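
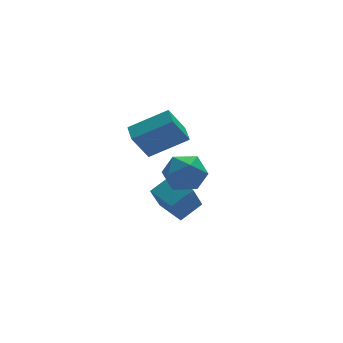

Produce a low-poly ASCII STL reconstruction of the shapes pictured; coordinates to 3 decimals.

solid 
facet normal -0.836 0.252 -0.487
outer loop
vertex 0.286 1.499 -0.786
vertex 0.472 2.503 -0.587
vertex 1.162 1.622 -2.226
endloop
endfacet
facet normal -0.179 -0.965 -0.192
outer loop
vertex 2.968 1.077 -1.173
vertex 0.286 1.499 -0.786
vertex 1.162 1.622 -2.226
endloop
endfacet
facet normal -0.836 0.253 -0.488
outer loop
vertex 1.162 1.622 -2.226
vertex 0.472 2.503 -0.587
vertex 1.349 2.625 -2.027
endloop
endfacet
facet normal 0.519 0.072 -0.852
outer loop
vertex 1.349 2.625 -2.027
vertex 2.968 1.077 -1.173
vertex 1.162 1.622 -2.226
endloop
endfacet
facet normal -0.519 -0.073 0.852
outer loop
vertex 0.286 1.499 -0.786
vertex 2.278 1.958 0.466
vertex 0.472 2.503 -0.587
endloop
endfacet
facet normal -0.179 -0.965 -0.191
outer loop
vertex 2.091 0.955 0.267
vertex 0.286 1.499 -0.786
vertex 2.968 1.077 -1.173
endloop
endfacet
facet normal -0.519 -0.072 0.852
outer loop
vertex 2.091 0.955 0.267
vertex 2.278 1.958 0.466
vertex 0.286 1.499 -0.786
endloop
endfacet
facet normal 0.180 0.965 0.191
outer loop
vertex 0.472 2.503 -0.587
vertex 2.278 1.958 0.466
vertex 1.349 2.625 -2.027
endloop
endfacet
facet normal 0.519 0.073 -0.852
outer loop
vertex 3.154 2.081 -0.974
vertex 2.968 1.077 -1.173
vertex 1.349 2.625 -2.027
endloop
endfacet
facet normal 0.179 0.965 0.191
outer loop
vertex 1.349 2.625 -2.027
vertex 2.278 1.958 0.466
vertex 3.154 2.081 -0.974
endloop
endfacet
facet normal 0.836 -0.252 0.488
outer loop
vertex 3.154 2.081 -0.974
vertex 2.091 0.955 0.267
vertex 2.968 1.077 -1.173
endloop
endfacet
facet normal 0.836 -0.253 0.487
outer loop
vertex 2.278 1.958 0.466
vertex 2.091 0.955 0.267
vertex 3.154 2.081 -0.974
endloop
endfacet
facet normal -0.406 -0.345 0.846
outer loop
vertex 1.258 -3.474 -1.578
vertex 0.788 -2.15 -1.263
vertex 0.148 -3.717 -2.209
endloop
endfacet
facet normal 0.326 -0.919 -0.220
outer loop
vertex 0.812 -3.15 -3.597
vertex 1.258 -3.474 -1.578
vertex 0.148 -3.717 -2.209
endloop
endfacet
facet normal -0.406 -0.345 0.846
outer loop
vertex 0.148 -3.717 -2.209
vertex 0.788 -2.15 -1.263
vertex -0.322 -2.393 -1.894
endloop
endfacet
facet normal -0.854 -0.188 -0.485
outer loop
vertex -0.322 -2.393 -1.894
vertex 0.812 -3.15 -3.597
vertex 0.148 -3.717 -2.209
endloop
endfacet
facet normal 0.854 0.188 0.485
outer loop
vertex 1.258 -3.474 -1.578
vertex 1.452 -1.583 -2.651
vertex 0.788 -2.15 -1.263
endloop
endfacet
facet normal 0.326 -0.919 -0.220
outer loop
vertex 1.922 -2.907 -2.966
vertex 1.258 -3.474 -1.578
vertex 0.812 -3.15 -3.597
endloop
endfacet
facet normal 0.854 0.188 0.485
outer loop
vertex 1.922 -2.907 -2.966
vertex 1.452 -1.583 -2.651
vertex 1.258 -3.474 -1.578
endloop
endfacet
facet normal -0.326 0.919 0.220
outer loop
vertex 0.788 -2.15 -1.263
vertex 1.452 -1.583 -2.651
vertex -0.322 -2.393 -1.894
endloop
endfacet
facet normal -0.854 -0.188 -0.485
outer loop
vertex 0.342 -1.826 -3.282
vertex 0.812 -3.15 -3.597
vertex -0.322 -2.393 -1.894
endloop
endfacet
facet normal -0.326 0.919 0.220
outer loop
vertex -0.322 -2.393 -1.894
vertex 1.452 -1.583 -2.651
vertex 0.342 -1.826 -3.282
endloop
endfacet
facet normal 0.406 0.345 -0.846
outer loop
vertex 0.342 -1.826 -3.282
vertex 1.922 -2.907 -2.966
vertex 0.812 -3.15 -3.597
endloop
endfacet
facet normal 0.406 0.345 -0.846
outer loop
vertex 1.452 -1.583 -2.651
vertex 1.922 -2.907 -2.966
vertex 0.342 -1.826 -3.282
endloop
endfacet
facet normal -0.424 0.826 0.370
outer loop
vertex -0.087 -3.187 -0.296
vertex 0.326 -3.417 0.69
vertex 0.899 -2.807 -0.014
endloop
endfacet
facet normal -0.260 0.912 -0.318
outer loop
vertex -0.087 -3.187 -0.296
vertex 0.899 -2.807 -0.014
vertex 0.734 -3.205 -1.019
endloop
endfacet
facet normal -0.599 0.406 -0.690
outer loop
vertex -0.087 -3.187 -0.296
vertex 0.734 -3.205 -1.019
vertex 0.058 -4.061 -0.936
endloop
endfacet
facet normal -0.973 0.008 -0.231
outer loop
vertex -0.087 -3.187 -0.296
vertex 0.058 -4.061 -0.936
vertex -0.194 -4.192 0.12
endloop
endfacet
facet normal -0.865 0.268 0.425
outer loop
vertex -0.087 -3.187 -0.296
vertex -0.194 -4.192 0.12
vertex 0.326 -3.417 0.69
endloop
endfacet
facet normal 0.443 0.806 -0.392
outer loop
vertex 0.734 -3.205 -1.019
vertex 0.899 -2.807 -0.014
vertex 1.654 -3.448 -0.48
endloop
endfacet
facet normal 0.177 0.668 0.723
outer loop
vertex 0.899 -2.807 -0.014
vertex 0.326 -3.417 0.69
vertex 1.402 -3.579 0.576
endloop
endfacet
facet normal -0.537 -0.236 0.810
outer loop
vertex 0.326 -3.417 0.69
vertex -0.194 -4.192 0.12
vertex 0.726 -4.435 0.659
endloop
endfacet
facet normal -0.712 -0.656 -0.251
outer loop
vertex -0.194 -4.192 0.12
vertex 0.058 -4.061 -0.936
vertex 0.561 -4.833 -0.346
endloop
endfacet
facet normal -0.107 -0.012 -0.994
outer loop
vertex 0.058 -4.061 -0.936
vertex 0.734 -3.205 -1.019
vertex 1.134 -4.223 -1.05
endloop
endfacet
facet normal 0.973 -0.008 0.231
outer loop
vertex 1.547 -4.453 -0.064
vertex 1.654 -3.448 -0.48
vertex 1.402 -3.579 0.576
endloop
endfacet
facet normal 0.599 -0.406 0.690
outer loop
vertex 1.547 -4.453 -0.064
vertex 1.402 -3.579 0.576
vertex 0.726 -4.435 0.659
endloop
endfacet
facet normal 0.260 -0.912 0.318
outer loop
vertex 1.547 -4.453 -0.064
vertex 0.726 -4.435 0.659
vertex 0.561 -4.833 -0.346
endloop
endfacet
facet normal 0.424 -0.826 -0.370
outer loop
vertex 1.547 -4.453 -0.064
vertex 0.561 -4.833 -0.346
vertex 1.134 -4.223 -1.05
endloop
endfacet
facet normal 0.865 -0.268 -0.425
outer loop
vertex 1.547 -4.453 -0.064
vertex 1.134 -4.223 -1.05
vertex 1.654 -3.448 -0.48
endloop
endfacet
facet normal 0.712 0.656 0.251
outer loop
vertex 1.402 -3.579 0.576
vertex 1.654 -3.448 -0.48
vertex 0.899 -2.807 -0.014
endloop
endfacet
facet normal 0.107 0.012 0.994
outer loop
vertex 0.726 -4.435 0.659
vertex 1.402 -3.579 0.576
vertex 0.326 -3.417 0.69
endloop
endfacet
facet normal -0.443 -0.806 0.392
outer loop
vertex 0.561 -4.833 -0.346
vertex 0.726 -4.435 0.659
vertex -0.194 -4.192 0.12
endloop
endfacet
facet normal -0.177 -0.668 -0.723
outer loop
vertex 1.134 -4.223 -1.05
vertex 0.561 -4.833 -0.346
vertex 0.058 -4.061 -0.936
endloop
endfacet
facet normal 0.537 0.236 -0.810
outer loop
vertex 1.654 -3.448 -0.48
vertex 1.134 -4.223 -1.05
vertex 0.734 -3.205 -1.019
endloop
endfacet

endsolid


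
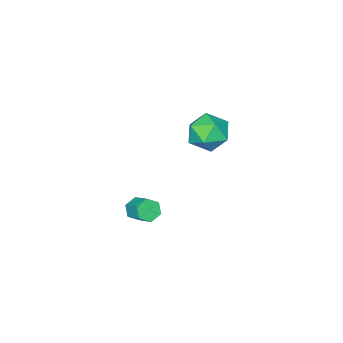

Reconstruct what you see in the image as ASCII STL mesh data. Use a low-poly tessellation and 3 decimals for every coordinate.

solid 
facet normal -0.192 -0.826 -0.530
outer loop
vertex 4.094 -1.19 -1.701
vertex 3.707 -0.912 -1.994
vertex 4.238 -0.922 -2.171
endloop
endfacet
facet normal 0.947 -0.299 0.120
outer loop
vertex 4.094 -1.19 -1.701
vertex 4.238 -0.922 -2.171
vertex 4.301 -0.307 -1.134
endloop
endfacet
facet normal 0.947 -0.297 0.119
outer loop
vertex 4.301 -0.307 -1.134
vertex 4.238 -0.922 -2.171
vertex 4.444 -0.039 -1.604
endloop
endfacet
facet normal 0.195 0.825 0.530
outer loop
vertex 4.301 -0.307 -1.134
vertex 4.444 -0.039 -1.604
vertex 3.913 -0.028 -1.426
endloop
endfacet
facet normal -0.192 -0.826 -0.530
outer loop
vertex 4.238 -0.922 -2.171
vertex 3.707 -0.912 -1.994
vertex 3.85 -0.644 -2.464
endloop
endfacet
facet normal 0.695 0.267 -0.668
outer loop
vertex 4.238 -0.922 -2.171
vertex 3.85 -0.644 -2.464
vertex 4.444 -0.039 -1.604
endloop
endfacet
facet normal 0.696 0.265 -0.667
outer loop
vertex 4.444 -0.039 -1.604
vertex 3.85 -0.644 -2.464
vertex 4.057 0.24 -1.897
endloop
endfacet
facet normal 0.195 0.826 0.529
outer loop
vertex 4.444 -0.039 -1.604
vertex 4.057 0.24 -1.897
vertex 3.913 -0.028 -1.426
endloop
endfacet
facet normal -0.195 -0.825 -0.530
outer loop
vertex 3.85 -0.644 -2.464
vertex 3.707 -0.912 -1.994
vertex 3.319 -0.633 -2.286
endloop
endfacet
facet normal -0.252 0.564 -0.787
outer loop
vertex 3.85 -0.644 -2.464
vertex 3.319 -0.633 -2.286
vertex 4.057 0.24 -1.897
endloop
endfacet
facet normal -0.253 0.564 -0.786
outer loop
vertex 4.057 0.24 -1.897
vertex 3.319 -0.633 -2.286
vertex 3.526 0.25 -1.719
endloop
endfacet
facet normal 0.193 0.826 0.529
outer loop
vertex 4.057 0.24 -1.897
vertex 3.526 0.25 -1.719
vertex 3.913 -0.028 -1.426
endloop
endfacet
facet normal -0.195 -0.825 -0.530
outer loop
vertex 3.319 -0.633 -2.286
vertex 3.707 -0.912 -1.994
vertex 3.176 -0.901 -1.816
endloop
endfacet
facet normal -0.947 0.298 -0.118
outer loop
vertex 3.319 -0.633 -2.286
vertex 3.176 -0.901 -1.816
vertex 3.526 0.25 -1.719
endloop
endfacet
facet normal -0.947 0.298 -0.120
outer loop
vertex 3.526 0.25 -1.719
vertex 3.176 -0.901 -1.816
vertex 3.382 -0.018 -1.249
endloop
endfacet
facet normal 0.192 0.826 0.530
outer loop
vertex 3.526 0.25 -1.719
vertex 3.382 -0.018 -1.249
vertex 3.913 -0.028 -1.426
endloop
endfacet
facet normal -0.195 -0.826 -0.529
outer loop
vertex 3.176 -0.901 -1.816
vertex 3.707 -0.912 -1.994
vertex 3.563 -1.18 -1.523
endloop
endfacet
facet normal -0.696 -0.266 0.667
outer loop
vertex 3.176 -0.901 -1.816
vertex 3.563 -1.18 -1.523
vertex 3.382 -0.018 -1.249
endloop
endfacet
facet normal -0.695 -0.266 0.668
outer loop
vertex 3.382 -0.018 -1.249
vertex 3.563 -1.18 -1.523
vertex 3.77 -0.296 -0.956
endloop
endfacet
facet normal 0.192 0.826 0.530
outer loop
vertex 3.382 -0.018 -1.249
vertex 3.77 -0.296 -0.956
vertex 3.913 -0.028 -1.426
endloop
endfacet
facet normal -0.193 -0.826 -0.529
outer loop
vertex 3.563 -1.18 -1.523
vertex 3.707 -0.912 -1.994
vertex 4.094 -1.19 -1.701
endloop
endfacet
facet normal 0.253 -0.564 0.786
outer loop
vertex 3.563 -1.18 -1.523
vertex 4.094 -1.19 -1.701
vertex 3.77 -0.296 -0.956
endloop
endfacet
facet normal 0.252 -0.564 0.786
outer loop
vertex 3.77 -0.296 -0.956
vertex 4.094 -1.19 -1.701
vertex 4.301 -0.307 -1.134
endloop
endfacet
facet normal 0.195 0.825 0.530
outer loop
vertex 3.77 -0.296 -0.956
vertex 4.301 -0.307 -1.134
vertex 3.913 -0.028 -1.426
endloop
endfacet
facet normal -0.351 0.769 0.535
outer loop
vertex -1.7 -1.118 -0.929
vertex -2.402 -1.746 -0.487
vertex -1.465 -1.623 -0.05
endloop
endfacet
facet normal 0.345 0.851 0.397
outer loop
vertex -1.7 -1.118 -0.929
vertex -1.465 -1.623 -0.05
vertex -0.761 -1.552 -0.814
endloop
endfacet
facet normal 0.430 0.848 -0.311
outer loop
vertex -1.7 -1.118 -0.929
vertex -0.761 -1.552 -0.814
vertex -1.263 -1.631 -1.722
endloop
endfacet
facet normal -0.212 0.763 -0.610
outer loop
vertex -1.7 -1.118 -0.929
vertex -1.263 -1.631 -1.722
vertex -2.277 -1.751 -1.52
endloop
endfacet
facet normal -0.694 0.714 -0.087
outer loop
vertex -1.7 -1.118 -0.929
vertex -2.277 -1.751 -1.52
vertex -2.402 -1.746 -0.487
endloop
endfacet
facet normal 0.691 0.286 0.664
outer loop
vertex -0.761 -1.552 -0.814
vertex -1.465 -1.623 -0.05
vertex -0.883 -2.449 -0.3
endloop
endfacet
facet normal -0.434 0.153 0.888
outer loop
vertex -1.465 -1.623 -0.05
vertex -2.402 -1.746 -0.487
vertex -1.897 -2.569 -0.098
endloop
endfacet
facet normal -0.991 0.066 -0.120
outer loop
vertex -2.402 -1.746 -0.487
vertex -2.277 -1.751 -1.52
vertex -2.399 -2.648 -1.006
endloop
endfacet
facet normal -0.210 0.145 -0.967
outer loop
vertex -2.277 -1.751 -1.52
vertex -1.263 -1.631 -1.722
vertex -1.695 -2.577 -1.77
endloop
endfacet
facet normal 0.829 0.281 -0.483
outer loop
vertex -1.263 -1.631 -1.722
vertex -0.761 -1.552 -0.814
vertex -0.758 -2.454 -1.333
endloop
endfacet
facet normal 0.212 -0.763 0.610
outer loop
vertex -1.46 -3.082 -0.891
vertex -0.883 -2.449 -0.3
vertex -1.897 -2.569 -0.098
endloop
endfacet
facet normal -0.430 -0.848 0.311
outer loop
vertex -1.46 -3.082 -0.891
vertex -1.897 -2.569 -0.098
vertex -2.399 -2.648 -1.006
endloop
endfacet
facet normal -0.345 -0.851 -0.397
outer loop
vertex -1.46 -3.082 -0.891
vertex -2.399 -2.648 -1.006
vertex -1.695 -2.577 -1.77
endloop
endfacet
facet normal 0.351 -0.769 -0.535
outer loop
vertex -1.46 -3.082 -0.891
vertex -1.695 -2.577 -1.77
vertex -0.758 -2.454 -1.333
endloop
endfacet
facet normal 0.694 -0.714 0.087
outer loop
vertex -1.46 -3.082 -0.891
vertex -0.758 -2.454 -1.333
vertex -0.883 -2.449 -0.3
endloop
endfacet
facet normal 0.210 -0.145 0.967
outer loop
vertex -1.897 -2.569 -0.098
vertex -0.883 -2.449 -0.3
vertex -1.465 -1.623 -0.05
endloop
endfacet
facet normal -0.829 -0.281 0.483
outer loop
vertex -2.399 -2.648 -1.006
vertex -1.897 -2.569 -0.098
vertex -2.402 -1.746 -0.487
endloop
endfacet
facet normal -0.691 -0.286 -0.664
outer loop
vertex -1.695 -2.577 -1.77
vertex -2.399 -2.648 -1.006
vertex -2.277 -1.751 -1.52
endloop
endfacet
facet normal 0.434 -0.153 -0.888
outer loop
vertex -0.758 -2.454 -1.333
vertex -1.695 -2.577 -1.77
vertex -1.263 -1.631 -1.722
endloop
endfacet
facet normal 0.991 -0.066 0.120
outer loop
vertex -0.883 -2.449 -0.3
vertex -0.758 -2.454 -1.333
vertex -0.761 -1.552 -0.814
endloop
endfacet

endsolid


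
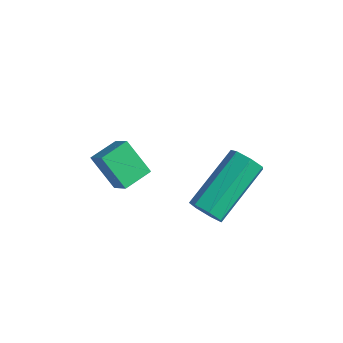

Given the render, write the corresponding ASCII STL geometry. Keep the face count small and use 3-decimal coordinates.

solid 
facet normal 0.010 -0.873 -0.488
outer loop
vertex 0.838 0.875 0.462
vertex 0.45 0.681 0.801
vertex 0.387 0.947 0.324
endloop
endfacet
facet normal 0.326 0.466 -0.823
outer loop
vertex 0.838 0.875 0.462
vertex 0.387 0.947 0.324
vertex 0.817 2.654 1.461
endloop
endfacet
facet normal 0.328 0.465 -0.822
outer loop
vertex 0.817 2.654 1.461
vertex 0.387 0.947 0.324
vertex 0.366 2.726 1.322
endloop
endfacet
facet normal -0.012 0.872 0.490
outer loop
vertex 0.817 2.654 1.461
vertex 0.366 2.726 1.322
vertex 0.43 2.459 1.799
endloop
endfacet
facet normal 0.010 -0.873 -0.488
outer loop
vertex 0.387 0.947 0.324
vertex 0.45 0.681 0.801
vertex -0.017 0.819 0.545
endloop
endfacet
facet normal -0.534 0.409 -0.740
outer loop
vertex 0.387 0.947 0.324
vertex -0.017 0.819 0.545
vertex 0.366 2.726 1.322
endloop
endfacet
facet normal -0.535 0.409 -0.739
outer loop
vertex 0.366 2.726 1.322
vertex -0.017 0.819 0.545
vertex -0.037 2.598 1.543
endloop
endfacet
facet normal -0.009 0.872 0.489
outer loop
vertex 0.366 2.726 1.322
vertex -0.037 2.598 1.543
vertex 0.43 2.459 1.799
endloop
endfacet
facet normal 0.011 -0.871 -0.490
outer loop
vertex -0.017 0.819 0.545
vertex 0.45 0.681 0.801
vertex -0.068 0.586 0.958
endloop
endfacet
facet normal -0.994 0.044 -0.098
outer loop
vertex -0.017 0.819 0.545
vertex -0.068 0.586 0.958
vertex -0.037 2.598 1.543
endloop
endfacet
facet normal -0.994 0.044 -0.100
outer loop
vertex -0.037 2.598 1.543
vertex -0.068 0.586 0.958
vertex -0.089 2.365 1.957
endloop
endfacet
facet normal -0.009 0.872 0.490
outer loop
vertex -0.037 2.598 1.543
vertex -0.089 2.365 1.957
vertex 0.43 2.459 1.799
endloop
endfacet
facet normal 0.012 -0.872 -0.489
outer loop
vertex -0.068 0.586 0.958
vertex 0.45 0.681 0.801
vertex 0.27 0.425 1.253
endloop
endfacet
facet normal -0.705 -0.354 0.615
outer loop
vertex -0.068 0.586 0.958
vertex 0.27 0.425 1.253
vertex -0.089 2.365 1.957
endloop
endfacet
facet normal -0.704 -0.354 0.616
outer loop
vertex -0.089 2.365 1.957
vertex 0.27 0.425 1.253
vertex 0.25 2.204 2.252
endloop
endfacet
facet normal -0.010 0.873 0.488
outer loop
vertex -0.089 2.365 1.957
vertex 0.25 2.204 2.252
vertex 0.43 2.459 1.799
endloop
endfacet
facet normal 0.011 -0.872 -0.490
outer loop
vertex 0.27 0.425 1.253
vertex 0.45 0.681 0.801
vertex 0.745 0.456 1.208
endloop
endfacet
facet normal 0.114 -0.485 0.867
outer loop
vertex 0.27 0.425 1.253
vertex 0.745 0.456 1.208
vertex 0.25 2.204 2.252
endloop
endfacet
facet normal 0.116 -0.485 0.867
outer loop
vertex 0.25 2.204 2.252
vertex 0.745 0.456 1.208
vertex 0.724 2.235 2.206
endloop
endfacet
facet normal -0.010 0.873 0.488
outer loop
vertex 0.25 2.204 2.252
vertex 0.724 2.235 2.206
vertex 0.43 2.459 1.799
endloop
endfacet
facet normal 0.009 -0.872 -0.489
outer loop
vertex 0.745 0.456 1.208
vertex 0.45 0.681 0.801
vertex 0.997 0.656 0.856
endloop
endfacet
facet normal 0.849 -0.251 0.465
outer loop
vertex 0.745 0.456 1.208
vertex 0.997 0.656 0.856
vertex 0.724 2.235 2.206
endloop
endfacet
facet normal 0.848 -0.252 0.466
outer loop
vertex 0.724 2.235 2.206
vertex 0.997 0.656 0.856
vertex 0.977 2.435 1.854
endloop
endfacet
facet normal -0.011 0.873 0.488
outer loop
vertex 0.724 2.235 2.206
vertex 0.977 2.435 1.854
vertex 0.43 2.459 1.799
endloop
endfacet
facet normal 0.009 -0.872 -0.489
outer loop
vertex 0.997 0.656 0.856
vertex 0.45 0.681 0.801
vertex 0.838 0.875 0.462
endloop
endfacet
facet normal 0.943 0.171 -0.286
outer loop
vertex 0.997 0.656 0.856
vertex 0.838 0.875 0.462
vertex 0.977 2.435 1.854
endloop
endfacet
facet normal 0.942 0.173 -0.287
outer loop
vertex 0.977 2.435 1.854
vertex 0.838 0.875 0.462
vertex 0.817 2.654 1.461
endloop
endfacet
facet normal -0.011 0.872 0.490
outer loop
vertex 0.977 2.435 1.854
vertex 0.817 2.654 1.461
vertex 0.43 2.459 1.799
endloop
endfacet
facet normal -0.702 0.240 -0.670
outer loop
vertex -3.661 0.499 0.595
vertex -3.521 1.401 0.771
vertex -2.805 0.539 -0.288
endloop
endfacet
facet normal -0.150 -0.970 -0.189
outer loop
vertex -2.159 0.319 0.329
vertex -3.661 0.499 0.595
vertex -2.805 0.539 -0.288
endloop
endfacet
facet normal -0.703 0.239 -0.670
outer loop
vertex -2.805 0.539 -0.288
vertex -3.521 1.401 0.771
vertex -2.666 1.442 -0.112
endloop
endfacet
facet normal 0.696 0.033 -0.717
outer loop
vertex -2.666 1.442 -0.112
vertex -2.159 0.319 0.329
vertex -2.805 0.539 -0.288
endloop
endfacet
facet normal -0.696 -0.032 0.717
outer loop
vertex -3.661 0.499 0.595
vertex -2.875 1.181 1.388
vertex -3.521 1.401 0.771
endloop
endfacet
facet normal -0.150 -0.970 -0.190
outer loop
vertex -3.014 0.278 1.212
vertex -3.661 0.499 0.595
vertex -2.159 0.319 0.329
endloop
endfacet
facet normal -0.696 -0.033 0.718
outer loop
vertex -3.014 0.278 1.212
vertex -2.875 1.181 1.388
vertex -3.661 0.499 0.595
endloop
endfacet
facet normal 0.149 0.970 0.190
outer loop
vertex -3.521 1.401 0.771
vertex -2.875 1.181 1.388
vertex -2.666 1.442 -0.112
endloop
endfacet
facet normal 0.695 0.032 -0.718
outer loop
vertex -2.019 1.221 0.505
vertex -2.159 0.319 0.329
vertex -2.666 1.442 -0.112
endloop
endfacet
facet normal 0.150 0.970 0.190
outer loop
vertex -2.666 1.442 -0.112
vertex -2.875 1.181 1.388
vertex -2.019 1.221 0.505
endloop
endfacet
facet normal 0.703 -0.240 0.670
outer loop
vertex -2.019 1.221 0.505
vertex -3.014 0.278 1.212
vertex -2.159 0.319 0.329
endloop
endfacet
facet normal 0.703 -0.239 0.670
outer loop
vertex -2.875 1.181 1.388
vertex -3.014 0.278 1.212
vertex -2.019 1.221 0.505
endloop
endfacet

endsolid


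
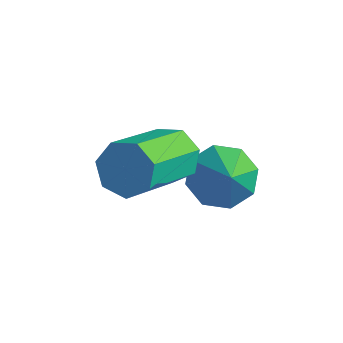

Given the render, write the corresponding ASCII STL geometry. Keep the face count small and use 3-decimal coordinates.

solid 
facet normal -0.126 0.848 -0.515
outer loop
vertex 0.1 -1.518 -2.957
vertex -0.393 -1.773 -3.256
vertex -0.386 -1.445 -2.718
endloop
endfacet
facet normal 0.440 0.513 0.738
outer loop
vertex 0.1 -1.518 -2.957
vertex -0.386 -1.445 -2.718
vertex 0.326 -3.053 -2.025
endloop
endfacet
facet normal 0.440 0.513 0.738
outer loop
vertex 0.326 -3.053 -2.025
vertex -0.386 -1.445 -2.718
vertex -0.16 -2.98 -1.786
endloop
endfacet
facet normal 0.125 -0.849 0.514
outer loop
vertex 0.326 -3.053 -2.025
vertex -0.16 -2.98 -1.786
vertex -0.167 -3.307 -2.324
endloop
endfacet
facet normal -0.124 0.848 -0.515
outer loop
vertex -0.386 -1.445 -2.718
vertex -0.393 -1.773 -3.256
vertex -0.878 -1.618 -2.884
endloop
endfacet
facet normal -0.420 0.425 0.802
outer loop
vertex -0.386 -1.445 -2.718
vertex -0.878 -1.618 -2.884
vertex -0.16 -2.98 -1.786
endloop
endfacet
facet normal -0.421 0.425 0.802
outer loop
vertex -0.16 -2.98 -1.786
vertex -0.878 -1.618 -2.884
vertex -0.651 -3.153 -1.952
endloop
endfacet
facet normal 0.125 -0.849 0.514
outer loop
vertex -0.16 -2.98 -1.786
vertex -0.651 -3.153 -1.952
vertex -0.167 -3.307 -2.324
endloop
endfacet
facet normal -0.125 0.848 -0.516
outer loop
vertex -0.878 -1.618 -2.884
vertex -0.393 -1.773 -3.256
vertex -1.004 -1.908 -3.33
endloop
endfacet
facet normal -0.965 0.016 0.262
outer loop
vertex -0.878 -1.618 -2.884
vertex -1.004 -1.908 -3.33
vertex -0.651 -3.153 -1.952
endloop
endfacet
facet normal -0.965 0.018 0.263
outer loop
vertex -0.651 -3.153 -1.952
vertex -1.004 -1.908 -3.33
vertex -0.778 -3.442 -2.398
endloop
endfacet
facet normal 0.125 -0.849 0.514
outer loop
vertex -0.651 -3.153 -1.952
vertex -0.778 -3.442 -2.398
vertex -0.167 -3.307 -2.324
endloop
endfacet
facet normal -0.125 0.849 -0.514
outer loop
vertex -1.004 -1.908 -3.33
vertex -0.393 -1.773 -3.256
vertex -0.671 -2.095 -3.72
endloop
endfacet
facet normal -0.782 -0.404 -0.474
outer loop
vertex -1.004 -1.908 -3.33
vertex -0.671 -2.095 -3.72
vertex -0.778 -3.442 -2.398
endloop
endfacet
facet normal -0.782 -0.404 -0.475
outer loop
vertex -0.778 -3.442 -2.398
vertex -0.671 -2.095 -3.72
vertex -0.444 -3.63 -2.788
endloop
endfacet
facet normal 0.125 -0.848 0.516
outer loop
vertex -0.778 -3.442 -2.398
vertex -0.444 -3.63 -2.788
vertex -0.167 -3.307 -2.324
endloop
endfacet
facet normal -0.125 0.849 -0.514
outer loop
vertex -0.671 -2.095 -3.72
vertex -0.393 -1.773 -3.256
vertex -0.128 -2.04 -3.761
endloop
endfacet
facet normal -0.012 -0.520 -0.854
outer loop
vertex -0.671 -2.095 -3.72
vertex -0.128 -2.04 -3.761
vertex -0.444 -3.63 -2.788
endloop
endfacet
facet normal -0.012 -0.520 -0.854
outer loop
vertex -0.444 -3.63 -2.788
vertex -0.128 -2.04 -3.761
vertex 0.098 -3.575 -2.829
endloop
endfacet
facet normal 0.125 -0.848 0.515
outer loop
vertex -0.444 -3.63 -2.788
vertex 0.098 -3.575 -2.829
vertex -0.167 -3.307 -2.324
endloop
endfacet
facet normal -0.127 0.848 -0.515
outer loop
vertex -0.128 -2.04 -3.761
vertex -0.393 -1.773 -3.256
vertex 0.215 -1.783 -3.422
endloop
endfacet
facet normal 0.768 -0.246 -0.591
outer loop
vertex -0.128 -2.04 -3.761
vertex 0.215 -1.783 -3.422
vertex 0.098 -3.575 -2.829
endloop
endfacet
facet normal 0.769 -0.246 -0.590
outer loop
vertex 0.098 -3.575 -2.829
vertex 0.215 -1.783 -3.422
vertex 0.441 -3.318 -2.489
endloop
endfacet
facet normal 0.125 -0.848 0.515
outer loop
vertex 0.098 -3.575 -2.829
vertex 0.441 -3.318 -2.489
vertex -0.167 -3.307 -2.324
endloop
endfacet
facet normal -0.127 0.848 -0.515
outer loop
vertex 0.215 -1.783 -3.422
vertex -0.393 -1.773 -3.256
vertex 0.1 -1.518 -2.957
endloop
endfacet
facet normal 0.970 0.214 0.118
outer loop
vertex 0.215 -1.783 -3.422
vertex 0.1 -1.518 -2.957
vertex 0.441 -3.318 -2.489
endloop
endfacet
facet normal 0.970 0.214 0.118
outer loop
vertex 0.441 -3.318 -2.489
vertex 0.1 -1.518 -2.957
vertex 0.326 -3.053 -2.025
endloop
endfacet
facet normal 0.124 -0.848 0.515
outer loop
vertex 0.441 -3.318 -2.489
vertex 0.326 -3.053 -2.025
vertex -0.167 -3.307 -2.324
endloop
endfacet
facet normal -0.543 0.438 -0.716
outer loop
vertex 0.919 -0.857 -4.358
vertex 0.307 -1.09 -4.036
vertex 0.722 -0.491 -3.985
endloop
endfacet
facet normal 0.931 0.320 0.178
outer loop
vertex 0.919 -0.857 -4.358
vertex 0.722 -0.491 -3.985
vertex 0.953 -1.61 -3.184
endloop
endfacet
facet normal -0.543 0.437 -0.717
outer loop
vertex 0.722 -0.491 -3.985
vertex 0.307 -1.09 -4.036
vertex 0.281 -0.476 -3.642
endloop
endfacet
facet normal 0.518 0.566 0.641
outer loop
vertex 0.722 -0.491 -3.985
vertex 0.281 -0.476 -3.642
vertex 0.953 -1.61 -3.184
endloop
endfacet
facet normal -0.543 0.437 -0.717
outer loop
vertex 0.281 -0.476 -3.642
vertex 0.307 -1.09 -4.036
vertex -0.144 -0.82 -3.53
endloop
endfacet
facet normal -0.040 0.354 0.934
outer loop
vertex 0.281 -0.476 -3.642
vertex -0.144 -0.82 -3.53
vertex 0.953 -1.61 -3.184
endloop
endfacet
facet normal -0.542 0.438 -0.717
outer loop
vertex -0.144 -0.82 -3.53
vertex 0.307 -1.09 -4.036
vertex -0.306 -1.322 -3.714
endloop
endfacet
facet normal -0.418 -0.191 0.888
outer loop
vertex -0.144 -0.82 -3.53
vertex -0.306 -1.322 -3.714
vertex 0.953 -1.61 -3.184
endloop
endfacet
facet normal -0.542 0.438 -0.717
outer loop
vertex -0.306 -1.322 -3.714
vertex 0.307 -1.09 -4.036
vertex -0.108 -1.688 -4.087
endloop
endfacet
facet normal -0.394 -0.752 0.528
outer loop
vertex -0.306 -1.322 -3.714
vertex -0.108 -1.688 -4.087
vertex 0.953 -1.61 -3.184
endloop
endfacet
facet normal -0.544 0.438 -0.716
outer loop
vertex -0.108 -1.688 -4.087
vertex 0.307 -1.09 -4.036
vertex 0.333 -1.703 -4.431
endloop
endfacet
facet normal 0.017 -0.998 0.066
outer loop
vertex -0.108 -1.688 -4.087
vertex 0.333 -1.703 -4.431
vertex 0.953 -1.61 -3.184
endloop
endfacet
facet normal -0.543 0.438 -0.716
outer loop
vertex 0.333 -1.703 -4.431
vertex 0.307 -1.09 -4.036
vertex 0.758 -1.359 -4.543
endloop
endfacet
facet normal 0.576 -0.785 -0.228
outer loop
vertex 0.333 -1.703 -4.431
vertex 0.758 -1.359 -4.543
vertex 0.953 -1.61 -3.184
endloop
endfacet
facet normal -0.544 0.438 -0.716
outer loop
vertex 0.758 -1.359 -4.543
vertex 0.307 -1.09 -4.036
vertex 0.919 -0.857 -4.358
endloop
endfacet
facet normal 0.954 -0.239 -0.181
outer loop
vertex 0.758 -1.359 -4.543
vertex 0.919 -0.857 -4.358
vertex 0.953 -1.61 -3.184
endloop
endfacet

endsolid


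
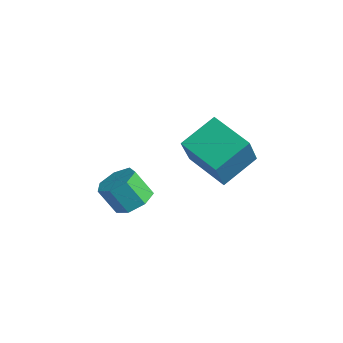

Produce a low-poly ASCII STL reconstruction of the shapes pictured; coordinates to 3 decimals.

solid 
facet normal -0.305 0.460 -0.834
outer loop
vertex 2.758 -1.656 0.1
vertex 2.818 -0.493 0.72
vertex 4.1 -1.507 -0.308
endloop
endfacet
facet normal -0.045 -0.881 -0.470
outer loop
vertex 4.562 -2.207 0.96
vertex 2.758 -1.656 0.1
vertex 4.1 -1.507 -0.308
endloop
endfacet
facet normal -0.304 0.461 -0.834
outer loop
vertex 4.1 -1.507 -0.308
vertex 2.818 -0.493 0.72
vertex 4.159 -0.344 0.313
endloop
endfacet
facet normal 0.952 0.106 -0.288
outer loop
vertex 4.159 -0.344 0.313
vertex 4.562 -2.207 0.96
vertex 4.1 -1.507 -0.308
endloop
endfacet
facet normal -0.952 -0.105 0.289
outer loop
vertex 2.758 -1.656 0.1
vertex 3.28 -1.193 1.988
vertex 2.818 -0.493 0.72
endloop
endfacet
facet normal -0.045 -0.881 -0.470
outer loop
vertex 3.221 -2.356 1.367
vertex 2.758 -1.656 0.1
vertex 4.562 -2.207 0.96
endloop
endfacet
facet normal -0.951 -0.106 0.289
outer loop
vertex 3.221 -2.356 1.367
vertex 3.28 -1.193 1.988
vertex 2.758 -1.656 0.1
endloop
endfacet
facet normal 0.045 0.881 0.470
outer loop
vertex 2.818 -0.493 0.72
vertex 3.28 -1.193 1.988
vertex 4.159 -0.344 0.313
endloop
endfacet
facet normal 0.951 0.105 -0.290
outer loop
vertex 4.622 -1.044 1.58
vertex 4.562 -2.207 0.96
vertex 4.159 -0.344 0.313
endloop
endfacet
facet normal 0.045 0.881 0.470
outer loop
vertex 4.159 -0.344 0.313
vertex 3.28 -1.193 1.988
vertex 4.622 -1.044 1.58
endloop
endfacet
facet normal 0.304 -0.460 0.834
outer loop
vertex 4.622 -1.044 1.58
vertex 3.221 -2.356 1.367
vertex 4.562 -2.207 0.96
endloop
endfacet
facet normal 0.305 -0.461 0.834
outer loop
vertex 3.28 -1.193 1.988
vertex 3.221 -2.356 1.367
vertex 4.622 -1.044 1.58
endloop
endfacet
facet normal 0.446 0.320 -0.836
outer loop
vertex 1.434 -1.918 -2.11
vertex 1.087 -2.367 -2.467
vertex 0.921 -1.736 -2.314
endloop
endfacet
facet normal 0.149 0.894 0.422
outer loop
vertex 1.434 -1.918 -2.11
vertex 0.921 -1.736 -2.314
vertex 0.98 -2.245 -1.257
endloop
endfacet
facet normal 0.151 0.894 0.422
outer loop
vertex 0.98 -2.245 -1.257
vertex 0.921 -1.736 -2.314
vertex 0.467 -2.062 -1.461
endloop
endfacet
facet normal -0.446 -0.319 0.836
outer loop
vertex 0.98 -2.245 -1.257
vertex 0.467 -2.062 -1.461
vertex 0.633 -2.693 -1.613
endloop
endfacet
facet normal 0.444 0.320 -0.837
outer loop
vertex 0.921 -1.736 -2.314
vertex 1.087 -2.367 -2.467
vertex 0.533 -2.029 -2.632
endloop
endfacet
facet normal -0.597 0.802 -0.011
outer loop
vertex 0.921 -1.736 -2.314
vertex 0.533 -2.029 -2.632
vertex 0.467 -2.062 -1.461
endloop
endfacet
facet normal -0.597 0.802 -0.011
outer loop
vertex 0.467 -2.062 -1.461
vertex 0.533 -2.029 -2.632
vertex 0.079 -2.355 -1.779
endloop
endfacet
facet normal -0.445 -0.319 0.837
outer loop
vertex 0.467 -2.062 -1.461
vertex 0.079 -2.355 -1.779
vertex 0.633 -2.693 -1.613
endloop
endfacet
facet normal 0.445 0.320 -0.837
outer loop
vertex 0.533 -2.029 -2.632
vertex 1.087 -2.367 -2.467
vertex 0.562 -2.576 -2.826
endloop
endfacet
facet normal -0.894 0.107 -0.435
outer loop
vertex 0.533 -2.029 -2.632
vertex 0.562 -2.576 -2.826
vertex 0.079 -2.355 -1.779
endloop
endfacet
facet normal -0.894 0.107 -0.435
outer loop
vertex 0.079 -2.355 -1.779
vertex 0.562 -2.576 -2.826
vertex 0.108 -2.902 -1.973
endloop
endfacet
facet normal -0.446 -0.320 0.836
outer loop
vertex 0.079 -2.355 -1.779
vertex 0.108 -2.902 -1.973
vertex 0.633 -2.693 -1.613
endloop
endfacet
facet normal 0.445 0.319 -0.837
outer loop
vertex 0.562 -2.576 -2.826
vertex 1.087 -2.367 -2.467
vertex 0.986 -2.966 -2.749
endloop
endfacet
facet normal -0.519 -0.669 -0.532
outer loop
vertex 0.562 -2.576 -2.826
vertex 0.986 -2.966 -2.749
vertex 0.108 -2.902 -1.973
endloop
endfacet
facet normal -0.519 -0.669 -0.532
outer loop
vertex 0.108 -2.902 -1.973
vertex 0.986 -2.966 -2.749
vertex 0.532 -3.292 -1.896
endloop
endfacet
facet normal -0.446 -0.320 0.836
outer loop
vertex 0.108 -2.902 -1.973
vertex 0.532 -3.292 -1.896
vertex 0.633 -2.693 -1.613
endloop
endfacet
facet normal 0.445 0.319 -0.837
outer loop
vertex 0.986 -2.966 -2.749
vertex 1.087 -2.367 -2.467
vertex 1.487 -2.905 -2.459
endloop
endfacet
facet normal 0.247 -0.942 -0.228
outer loop
vertex 0.986 -2.966 -2.749
vertex 1.487 -2.905 -2.459
vertex 0.532 -3.292 -1.896
endloop
endfacet
facet normal 0.247 -0.942 -0.228
outer loop
vertex 0.532 -3.292 -1.896
vertex 1.487 -2.905 -2.459
vertex 1.032 -3.231 -1.606
endloop
endfacet
facet normal -0.446 -0.320 0.836
outer loop
vertex 0.532 -3.292 -1.896
vertex 1.032 -3.231 -1.606
vertex 0.633 -2.693 -1.613
endloop
endfacet
facet normal 0.446 0.319 -0.837
outer loop
vertex 1.487 -2.905 -2.459
vertex 1.087 -2.367 -2.467
vertex 1.686 -2.438 -2.175
endloop
endfacet
facet normal 0.827 -0.504 0.249
outer loop
vertex 1.487 -2.905 -2.459
vertex 1.686 -2.438 -2.175
vertex 1.032 -3.231 -1.606
endloop
endfacet
facet normal 0.827 -0.505 0.247
outer loop
vertex 1.032 -3.231 -1.606
vertex 1.686 -2.438 -2.175
vertex 1.232 -2.765 -1.322
endloop
endfacet
facet normal -0.445 -0.319 0.837
outer loop
vertex 1.032 -3.231 -1.606
vertex 1.232 -2.765 -1.322
vertex 0.633 -2.693 -1.613
endloop
endfacet
facet normal 0.446 0.320 -0.836
outer loop
vertex 1.686 -2.438 -2.175
vertex 1.087 -2.367 -2.467
vertex 1.434 -1.918 -2.11
endloop
endfacet
facet normal 0.784 0.313 0.537
outer loop
vertex 1.686 -2.438 -2.175
vertex 1.434 -1.918 -2.11
vertex 1.232 -2.765 -1.322
endloop
endfacet
facet normal 0.784 0.313 0.537
outer loop
vertex 1.232 -2.765 -1.322
vertex 1.434 -1.918 -2.11
vertex 0.98 -2.245 -1.257
endloop
endfacet
facet normal -0.445 -0.320 0.836
outer loop
vertex 1.232 -2.765 -1.322
vertex 0.98 -2.245 -1.257
vertex 0.633 -2.693 -1.613
endloop
endfacet

endsolid


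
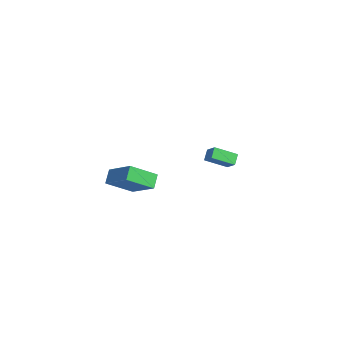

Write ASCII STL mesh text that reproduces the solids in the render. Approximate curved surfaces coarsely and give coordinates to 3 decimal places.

solid 
facet normal -0.805 -0.352 -0.477
outer loop
vertex 2.834 -4.68 2.976
vertex 2.711 -3.004 1.946
vertex 3.459 -5.094 2.227
endloop
endfacet
facet normal 0.063 -0.850 0.522
outer loop
vertex 5.189 -4.336 3.254
vertex 2.834 -4.68 2.976
vertex 3.459 -5.094 2.227
endloop
endfacet
facet normal -0.805 -0.352 -0.477
outer loop
vertex 3.459 -5.094 2.227
vertex 2.711 -3.004 1.946
vertex 3.336 -3.419 1.197
endloop
endfacet
facet normal 0.590 -0.391 -0.706
outer loop
vertex 3.336 -3.419 1.197
vertex 5.189 -4.336 3.254
vertex 3.459 -5.094 2.227
endloop
endfacet
facet normal -0.590 0.391 0.706
outer loop
vertex 2.834 -4.68 2.976
vertex 4.441 -2.246 2.973
vertex 2.711 -3.004 1.946
endloop
endfacet
facet normal 0.062 -0.850 0.523
outer loop
vertex 4.564 -3.921 4.003
vertex 2.834 -4.68 2.976
vertex 5.189 -4.336 3.254
endloop
endfacet
facet normal -0.591 0.391 0.706
outer loop
vertex 4.564 -3.921 4.003
vertex 4.441 -2.246 2.973
vertex 2.834 -4.68 2.976
endloop
endfacet
facet normal -0.062 0.850 -0.523
outer loop
vertex 2.711 -3.004 1.946
vertex 4.441 -2.246 2.973
vertex 3.336 -3.419 1.197
endloop
endfacet
facet normal 0.591 -0.391 -0.706
outer loop
vertex 5.066 -2.66 2.224
vertex 5.189 -4.336 3.254
vertex 3.336 -3.419 1.197
endloop
endfacet
facet normal -0.063 0.850 -0.522
outer loop
vertex 3.336 -3.419 1.197
vertex 4.441 -2.246 2.973
vertex 5.066 -2.66 2.224
endloop
endfacet
facet normal 0.805 0.352 0.477
outer loop
vertex 5.066 -2.66 2.224
vertex 4.564 -3.921 4.003
vertex 5.189 -4.336 3.254
endloop
endfacet
facet normal 0.805 0.352 0.477
outer loop
vertex 4.441 -2.246 2.973
vertex 4.564 -3.921 4.003
vertex 5.066 -2.66 2.224
endloop
endfacet
facet normal -0.585 0.424 0.691
outer loop
vertex -1.907 3.441 1.342
vertex -1.741 4.917 0.578
vertex -2.72 3.24 0.777
endloop
endfacet
facet normal -0.099 -0.884 0.457
outer loop
vertex -2.199 2.863 0.162
vertex -1.907 3.441 1.342
vertex -2.72 3.24 0.777
endloop
endfacet
facet normal -0.585 0.424 0.691
outer loop
vertex -2.72 3.24 0.777
vertex -1.741 4.917 0.578
vertex -2.554 4.716 0.013
endloop
endfacet
facet normal -0.805 -0.199 -0.560
outer loop
vertex -2.554 4.716 0.013
vertex -2.199 2.863 0.162
vertex -2.72 3.24 0.777
endloop
endfacet
facet normal 0.805 0.199 0.560
outer loop
vertex -1.907 3.441 1.342
vertex -1.22 4.54 -0.037
vertex -1.741 4.917 0.578
endloop
endfacet
facet normal -0.099 -0.884 0.457
outer loop
vertex -1.386 3.064 0.727
vertex -1.907 3.441 1.342
vertex -2.199 2.863 0.162
endloop
endfacet
facet normal 0.805 0.199 0.560
outer loop
vertex -1.386 3.064 0.727
vertex -1.22 4.54 -0.037
vertex -1.907 3.441 1.342
endloop
endfacet
facet normal 0.099 0.884 -0.457
outer loop
vertex -1.741 4.917 0.578
vertex -1.22 4.54 -0.037
vertex -2.554 4.716 0.013
endloop
endfacet
facet normal -0.805 -0.199 -0.560
outer loop
vertex -2.033 4.339 -0.602
vertex -2.199 2.863 0.162
vertex -2.554 4.716 0.013
endloop
endfacet
facet normal 0.099 0.884 -0.457
outer loop
vertex -2.554 4.716 0.013
vertex -1.22 4.54 -0.037
vertex -2.033 4.339 -0.602
endloop
endfacet
facet normal 0.585 -0.424 -0.691
outer loop
vertex -2.033 4.339 -0.602
vertex -1.386 3.064 0.727
vertex -2.199 2.863 0.162
endloop
endfacet
facet normal 0.585 -0.424 -0.691
outer loop
vertex -1.22 4.54 -0.037
vertex -1.386 3.064 0.727
vertex -2.033 4.339 -0.602
endloop
endfacet

endsolid


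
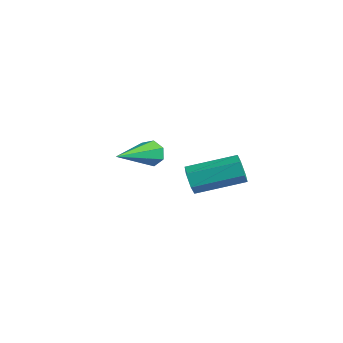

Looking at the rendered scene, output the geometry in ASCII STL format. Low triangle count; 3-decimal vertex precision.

solid 
facet normal -0.446 0.838 -0.313
outer loop
vertex -0.621 0.078 1.453
vertex -0.887 0.099 1.888
vertex -0.431 0.303 1.784
endloop
endfacet
facet normal 0.869 -0.007 -0.494
outer loop
vertex -0.621 0.078 1.453
vertex -0.431 0.303 1.784
vertex -0.053 -1.459 2.472
endloop
endfacet
facet normal -0.446 0.838 -0.313
outer loop
vertex -0.431 0.303 1.784
vertex -0.887 0.099 1.888
vertex -0.584 0.374 2.193
endloop
endfacet
facet normal 0.908 0.307 0.286
outer loop
vertex -0.431 0.303 1.784
vertex -0.584 0.374 2.193
vertex -0.053 -1.459 2.472
endloop
endfacet
facet normal -0.447 0.838 -0.312
outer loop
vertex -0.584 0.374 2.193
vertex -0.887 0.099 1.888
vertex -0.965 0.238 2.373
endloop
endfacet
facet normal 0.344 0.238 0.908
outer loop
vertex -0.584 0.374 2.193
vertex -0.965 0.238 2.373
vertex -0.053 -1.459 2.472
endloop
endfacet
facet normal -0.448 0.838 -0.312
outer loop
vertex -0.965 0.238 2.373
vertex -0.887 0.099 1.888
vertex -1.287 -0.003 2.188
endloop
endfacet
facet normal -0.398 -0.161 0.903
outer loop
vertex -0.965 0.238 2.373
vertex -1.287 -0.003 2.188
vertex -0.053 -1.459 2.472
endloop
endfacet
facet normal -0.449 0.837 -0.314
outer loop
vertex -1.287 -0.003 2.188
vertex -0.887 0.099 1.888
vertex -1.307 -0.168 1.777
endloop
endfacet
facet normal -0.759 -0.590 0.274
outer loop
vertex -1.287 -0.003 2.188
vertex -1.307 -0.168 1.777
vertex -0.053 -1.459 2.472
endloop
endfacet
facet normal -0.449 0.836 -0.315
outer loop
vertex -1.307 -0.168 1.777
vertex -0.887 0.099 1.888
vertex -1.011 -0.132 1.451
endloop
endfacet
facet normal -0.468 -0.726 -0.505
outer loop
vertex -1.307 -0.168 1.777
vertex -1.011 -0.132 1.451
vertex -0.053 -1.459 2.472
endloop
endfacet
facet normal -0.449 0.836 -0.315
outer loop
vertex -1.011 -0.132 1.451
vertex -0.887 0.099 1.888
vertex -0.621 0.078 1.453
endloop
endfacet
facet normal 0.256 -0.467 -0.847
outer loop
vertex -1.011 -0.132 1.451
vertex -0.621 0.078 1.453
vertex -0.053 -1.459 2.472
endloop
endfacet
facet normal -0.391 -0.876 -0.282
outer loop
vertex -1.624 1.989 -0.686
vertex -1.912 1.963 -0.206
vertex -2.139 2.209 -0.656
endloop
endfacet
facet normal 0.064 0.280 -0.958
outer loop
vertex -1.624 1.989 -0.686
vertex -2.139 2.209 -0.656
vertex -0.94 3.523 -0.193
endloop
endfacet
facet normal 0.063 0.280 -0.958
outer loop
vertex -0.94 3.523 -0.193
vertex -2.139 2.209 -0.656
vertex -1.455 3.742 -0.163
endloop
endfacet
facet normal 0.389 0.877 0.282
outer loop
vertex -0.94 3.523 -0.193
vertex -1.455 3.742 -0.163
vertex -1.228 3.497 0.286
endloop
endfacet
facet normal -0.391 -0.876 -0.281
outer loop
vertex -2.139 2.209 -0.656
vertex -1.912 1.963 -0.206
vertex -2.426 2.183 -0.176
endloop
endfacet
facet normal -0.764 0.480 -0.431
outer loop
vertex -2.139 2.209 -0.656
vertex -2.426 2.183 -0.176
vertex -1.455 3.742 -0.163
endloop
endfacet
facet normal -0.764 0.480 -0.431
outer loop
vertex -1.455 3.742 -0.163
vertex -2.426 2.183 -0.176
vertex -1.742 3.716 0.317
endloop
endfacet
facet normal 0.390 0.877 0.281
outer loop
vertex -1.455 3.742 -0.163
vertex -1.742 3.716 0.317
vertex -1.228 3.497 0.286
endloop
endfacet
facet normal -0.391 -0.876 -0.283
outer loop
vertex -2.426 2.183 -0.176
vertex -1.912 1.963 -0.206
vertex -2.2 1.937 0.273
endloop
endfacet
facet normal -0.827 0.200 0.526
outer loop
vertex -2.426 2.183 -0.176
vertex -2.2 1.937 0.273
vertex -1.742 3.716 0.317
endloop
endfacet
facet normal -0.827 0.200 0.525
outer loop
vertex -1.742 3.716 0.317
vertex -2.2 1.937 0.273
vertex -1.516 3.471 0.766
endloop
endfacet
facet normal 0.390 0.876 0.282
outer loop
vertex -1.742 3.716 0.317
vertex -1.516 3.471 0.766
vertex -1.228 3.497 0.286
endloop
endfacet
facet normal -0.389 -0.877 -0.282
outer loop
vertex -2.2 1.937 0.273
vertex -1.912 1.963 -0.206
vertex -1.685 1.718 0.243
endloop
endfacet
facet normal -0.063 -0.280 0.958
outer loop
vertex -2.2 1.937 0.273
vertex -1.685 1.718 0.243
vertex -1.516 3.471 0.766
endloop
endfacet
facet normal -0.064 -0.280 0.958
outer loop
vertex -1.516 3.471 0.766
vertex -1.685 1.718 0.243
vertex -1.001 3.251 0.736
endloop
endfacet
facet normal 0.391 0.876 0.282
outer loop
vertex -1.516 3.471 0.766
vertex -1.001 3.251 0.736
vertex -1.228 3.497 0.286
endloop
endfacet
facet normal -0.390 -0.877 -0.281
outer loop
vertex -1.685 1.718 0.243
vertex -1.912 1.963 -0.206
vertex -1.398 1.744 -0.237
endloop
endfacet
facet normal 0.764 -0.480 0.431
outer loop
vertex -1.685 1.718 0.243
vertex -1.398 1.744 -0.237
vertex -1.001 3.251 0.736
endloop
endfacet
facet normal 0.764 -0.480 0.431
outer loop
vertex -1.001 3.251 0.736
vertex -1.398 1.744 -0.237
vertex -0.714 3.277 0.256
endloop
endfacet
facet normal 0.391 0.876 0.281
outer loop
vertex -1.001 3.251 0.736
vertex -0.714 3.277 0.256
vertex -1.228 3.497 0.286
endloop
endfacet
facet normal -0.390 -0.876 -0.282
outer loop
vertex -1.398 1.744 -0.237
vertex -1.912 1.963 -0.206
vertex -1.624 1.989 -0.686
endloop
endfacet
facet normal 0.827 -0.200 -0.525
outer loop
vertex -1.398 1.744 -0.237
vertex -1.624 1.989 -0.686
vertex -0.714 3.277 0.256
endloop
endfacet
facet normal 0.827 -0.200 -0.526
outer loop
vertex -0.714 3.277 0.256
vertex -1.624 1.989 -0.686
vertex -0.94 3.523 -0.193
endloop
endfacet
facet normal 0.391 0.876 0.283
outer loop
vertex -0.714 3.277 0.256
vertex -0.94 3.523 -0.193
vertex -1.228 3.497 0.286
endloop
endfacet

endsolid


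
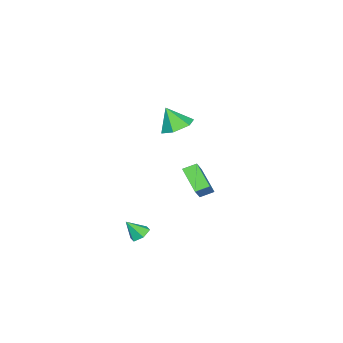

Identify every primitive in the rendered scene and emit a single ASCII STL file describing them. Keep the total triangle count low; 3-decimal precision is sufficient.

solid 
facet normal -0.142 0.430 -0.892
outer loop
vertex 0.568 0.114 3.261
vertex -0.411 -0.265 3.234
vertex -0.224 0.677 3.658
endloop
endfacet
facet normal 0.625 0.412 0.663
outer loop
vertex 0.568 0.114 3.261
vertex -0.224 0.677 3.658
vertex -0.189 -0.935 4.626
endloop
endfacet
facet normal -0.142 0.430 -0.892
outer loop
vertex -0.224 0.677 3.658
vertex -0.411 -0.265 3.234
vertex -1.203 0.299 3.632
endloop
endfacet
facet normal -0.215 0.499 0.839
outer loop
vertex -0.224 0.677 3.658
vertex -1.203 0.299 3.632
vertex -0.189 -0.935 4.626
endloop
endfacet
facet normal -0.142 0.429 -0.892
outer loop
vertex -1.203 0.299 3.632
vertex -0.411 -0.265 3.234
vertex -1.39 -0.644 3.208
endloop
endfacet
facet normal -0.770 -0.129 0.625
outer loop
vertex -1.203 0.299 3.632
vertex -1.39 -0.644 3.208
vertex -0.189 -0.935 4.626
endloop
endfacet
facet normal -0.143 0.430 -0.892
outer loop
vertex -1.39 -0.644 3.208
vertex -0.411 -0.265 3.234
vertex -0.598 -1.207 2.81
endloop
endfacet
facet normal -0.482 -0.844 0.235
outer loop
vertex -1.39 -0.644 3.208
vertex -0.598 -1.207 2.81
vertex -0.189 -0.935 4.626
endloop
endfacet
facet normal -0.142 0.430 -0.892
outer loop
vertex -0.598 -1.207 2.81
vertex -0.411 -0.265 3.234
vertex 0.381 -0.828 2.837
endloop
endfacet
facet normal 0.359 -0.931 0.059
outer loop
vertex -0.598 -1.207 2.81
vertex 0.381 -0.828 2.837
vertex -0.189 -0.935 4.626
endloop
endfacet
facet normal -0.142 0.430 -0.892
outer loop
vertex 0.381 -0.828 2.837
vertex -0.411 -0.265 3.234
vertex 0.568 0.114 3.261
endloop
endfacet
facet normal 0.913 -0.304 0.273
outer loop
vertex 0.381 -0.828 2.837
vertex 0.568 0.114 3.261
vertex -0.189 -0.935 4.626
endloop
endfacet
facet normal -0.393 0.476 -0.787
outer loop
vertex 2.712 -0.421 -4.403
vertex 2.273 -0.968 -4.515
vertex 2.074 -0.433 -4.092
endloop
endfacet
facet normal 0.344 0.593 0.728
outer loop
vertex 2.712 -0.421 -4.403
vertex 2.074 -0.433 -4.092
vertex 2.787 -1.592 -3.485
endloop
endfacet
facet normal -0.391 0.477 -0.787
outer loop
vertex 2.074 -0.433 -4.092
vertex 2.273 -0.968 -4.515
vertex 1.635 -0.98 -4.205
endloop
endfacet
facet normal -0.450 0.181 0.874
outer loop
vertex 2.074 -0.433 -4.092
vertex 1.635 -0.98 -4.205
vertex 2.787 -1.592 -3.485
endloop
endfacet
facet normal -0.391 0.477 -0.787
outer loop
vertex 1.635 -0.98 -4.205
vertex 2.273 -0.968 -4.515
vertex 1.834 -1.514 -4.628
endloop
endfacet
facet normal -0.626 -0.614 0.480
outer loop
vertex 1.635 -0.98 -4.205
vertex 1.834 -1.514 -4.628
vertex 2.787 -1.592 -3.485
endloop
endfacet
facet normal -0.391 0.477 -0.787
outer loop
vertex 1.834 -1.514 -4.628
vertex 2.273 -0.968 -4.515
vertex 2.472 -1.502 -4.938
endloop
endfacet
facet normal -0.010 -0.998 -0.060
outer loop
vertex 1.834 -1.514 -4.628
vertex 2.472 -1.502 -4.938
vertex 2.787 -1.592 -3.485
endloop
endfacet
facet normal -0.393 0.476 -0.786
outer loop
vertex 2.472 -1.502 -4.938
vertex 2.273 -0.968 -4.515
vertex 2.911 -0.955 -4.826
endloop
endfacet
facet normal 0.783 -0.586 -0.206
outer loop
vertex 2.472 -1.502 -4.938
vertex 2.911 -0.955 -4.826
vertex 2.787 -1.592 -3.485
endloop
endfacet
facet normal -0.393 0.476 -0.786
outer loop
vertex 2.911 -0.955 -4.826
vertex 2.273 -0.968 -4.515
vertex 2.712 -0.421 -4.403
endloop
endfacet
facet normal 0.960 0.209 0.188
outer loop
vertex 2.911 -0.955 -4.826
vertex 2.712 -0.421 -4.403
vertex 2.787 -1.592 -3.485
endloop
endfacet
facet normal -0.638 0.661 0.396
outer loop
vertex -2.814 -0.581 -0.849
vertex -2.215 0.736 -2.081
vertex -4.065 -1.095 -2.007
endloop
endfacet
facet normal -0.315 -0.693 0.648
outer loop
vertex -3.465 -1.716 -2.379
vertex -2.814 -0.581 -0.849
vertex -4.065 -1.095 -2.007
endloop
endfacet
facet normal -0.638 0.661 0.396
outer loop
vertex -4.065 -1.095 -2.007
vertex -2.215 0.736 -2.081
vertex -3.466 0.222 -3.239
endloop
endfacet
facet normal -0.702 -0.289 -0.650
outer loop
vertex -3.466 0.222 -3.239
vertex -3.465 -1.716 -2.379
vertex -4.065 -1.095 -2.007
endloop
endfacet
facet normal 0.702 0.289 0.650
outer loop
vertex -2.814 -0.581 -0.849
vertex -1.615 0.115 -2.453
vertex -2.215 0.736 -2.081
endloop
endfacet
facet normal -0.315 -0.693 0.648
outer loop
vertex -2.214 -1.202 -1.221
vertex -2.814 -0.581 -0.849
vertex -3.465 -1.716 -2.379
endloop
endfacet
facet normal 0.702 0.289 0.650
outer loop
vertex -2.214 -1.202 -1.221
vertex -1.615 0.115 -2.453
vertex -2.814 -0.581 -0.849
endloop
endfacet
facet normal 0.315 0.693 -0.648
outer loop
vertex -2.215 0.736 -2.081
vertex -1.615 0.115 -2.453
vertex -3.466 0.222 -3.239
endloop
endfacet
facet normal -0.702 -0.289 -0.650
outer loop
vertex -2.866 -0.399 -3.611
vertex -3.465 -1.716 -2.379
vertex -3.466 0.222 -3.239
endloop
endfacet
facet normal 0.315 0.693 -0.648
outer loop
vertex -3.466 0.222 -3.239
vertex -1.615 0.115 -2.453
vertex -2.866 -0.399 -3.611
endloop
endfacet
facet normal 0.638 -0.661 -0.396
outer loop
vertex -2.866 -0.399 -3.611
vertex -2.214 -1.202 -1.221
vertex -3.465 -1.716 -2.379
endloop
endfacet
facet normal 0.638 -0.661 -0.396
outer loop
vertex -1.615 0.115 -2.453
vertex -2.214 -1.202 -1.221
vertex -2.866 -0.399 -3.611
endloop
endfacet

endsolid


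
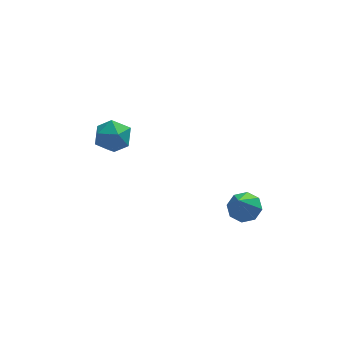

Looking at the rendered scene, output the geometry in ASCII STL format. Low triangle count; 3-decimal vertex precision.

solid 
facet normal -0.728 0.554 -0.404
outer loop
vertex -2.275 3.907 -1.67
vertex -3.029 3.121 -1.389
vertex -2.792 3.955 -0.672
endloop
endfacet
facet normal -0.204 0.967 -0.152
outer loop
vertex -2.275 3.907 -1.67
vertex -2.792 3.955 -0.672
vertex -1.692 4.175 -0.747
endloop
endfacet
facet normal 0.402 0.780 -0.480
outer loop
vertex -2.275 3.907 -1.67
vertex -1.692 4.175 -0.747
vertex -1.248 3.477 -1.509
endloop
endfacet
facet normal 0.251 0.250 -0.935
outer loop
vertex -2.275 3.907 -1.67
vertex -1.248 3.477 -1.509
vertex -2.075 2.825 -1.906
endloop
endfacet
facet normal -0.447 0.111 -0.888
outer loop
vertex -2.275 3.907 -1.67
vertex -2.075 2.825 -1.906
vertex -3.029 3.121 -1.389
endloop
endfacet
facet normal -0.129 0.829 0.544
outer loop
vertex -1.692 4.175 -0.747
vertex -2.792 3.955 -0.672
vertex -2.085 3.555 0.106
endloop
endfacet
facet normal -0.978 0.161 0.136
outer loop
vertex -2.792 3.955 -0.672
vertex -3.029 3.121 -1.389
vertex -2.912 2.903 -0.291
endloop
endfacet
facet normal -0.523 -0.557 -0.646
outer loop
vertex -3.029 3.121 -1.389
vertex -2.075 2.825 -1.906
vertex -2.468 2.205 -1.053
endloop
endfacet
facet normal 0.607 -0.331 -0.722
outer loop
vertex -2.075 2.825 -1.906
vertex -1.248 3.477 -1.509
vertex -1.368 2.425 -1.128
endloop
endfacet
facet normal 0.850 0.526 0.014
outer loop
vertex -1.248 3.477 -1.509
vertex -1.692 4.175 -0.747
vertex -1.131 3.259 -0.411
endloop
endfacet
facet normal -0.251 -0.250 0.935
outer loop
vertex -1.885 2.473 -0.13
vertex -2.085 3.555 0.106
vertex -2.912 2.903 -0.291
endloop
endfacet
facet normal -0.402 -0.780 0.480
outer loop
vertex -1.885 2.473 -0.13
vertex -2.912 2.903 -0.291
vertex -2.468 2.205 -1.053
endloop
endfacet
facet normal 0.204 -0.967 0.152
outer loop
vertex -1.885 2.473 -0.13
vertex -2.468 2.205 -1.053
vertex -1.368 2.425 -1.128
endloop
endfacet
facet normal 0.728 -0.554 0.404
outer loop
vertex -1.885 2.473 -0.13
vertex -1.368 2.425 -1.128
vertex -1.131 3.259 -0.411
endloop
endfacet
facet normal 0.447 -0.111 0.888
outer loop
vertex -1.885 2.473 -0.13
vertex -1.131 3.259 -0.411
vertex -2.085 3.555 0.106
endloop
endfacet
facet normal -0.607 0.331 0.722
outer loop
vertex -2.912 2.903 -0.291
vertex -2.085 3.555 0.106
vertex -2.792 3.955 -0.672
endloop
endfacet
facet normal -0.850 -0.526 -0.014
outer loop
vertex -2.468 2.205 -1.053
vertex -2.912 2.903 -0.291
vertex -3.029 3.121 -1.389
endloop
endfacet
facet normal 0.129 -0.829 -0.544
outer loop
vertex -1.368 2.425 -1.128
vertex -2.468 2.205 -1.053
vertex -2.075 2.825 -1.906
endloop
endfacet
facet normal 0.978 -0.161 -0.136
outer loop
vertex -1.131 3.259 -0.411
vertex -1.368 2.425 -1.128
vertex -1.248 3.477 -1.509
endloop
endfacet
facet normal 0.523 0.557 0.646
outer loop
vertex -2.085 3.555 0.106
vertex -1.131 3.259 -0.411
vertex -1.692 4.175 -0.747
endloop
endfacet
facet normal 0.255 0.499 -0.828
outer loop
vertex 4.478 -3.612 -1.358
vertex 3.65 -3.263 -1.403
vertex 4.424 -3.017 -1.016
endloop
endfacet
facet normal 0.803 -0.241 0.546
outer loop
vertex 4.478 -3.612 -1.358
vertex 4.424 -3.017 -1.016
vertex 3.11 -4.317 0.343
endloop
endfacet
facet normal 0.255 0.500 -0.828
outer loop
vertex 4.424 -3.017 -1.016
vertex 3.65 -3.263 -1.403
vertex 3.916 -2.566 -0.9
endloop
endfacet
facet normal 0.489 0.344 0.802
outer loop
vertex 4.424 -3.017 -1.016
vertex 3.916 -2.566 -0.9
vertex 3.11 -4.317 0.343
endloop
endfacet
facet normal 0.255 0.500 -0.828
outer loop
vertex 3.916 -2.566 -0.9
vertex 3.65 -3.263 -1.403
vertex 3.252 -2.523 -1.079
endloop
endfacet
facet normal -0.166 0.621 0.766
outer loop
vertex 3.916 -2.566 -0.9
vertex 3.252 -2.523 -1.079
vertex 3.11 -4.317 0.343
endloop
endfacet
facet normal 0.255 0.500 -0.828
outer loop
vertex 3.252 -2.523 -1.079
vertex 3.65 -3.263 -1.403
vertex 2.821 -2.914 -1.448
endloop
endfacet
facet normal -0.780 0.426 0.459
outer loop
vertex 3.252 -2.523 -1.079
vertex 2.821 -2.914 -1.448
vertex 3.11 -4.317 0.343
endloop
endfacet
facet normal 0.255 0.500 -0.827
outer loop
vertex 2.821 -2.914 -1.448
vertex 3.65 -3.263 -1.403
vertex 2.875 -3.509 -1.791
endloop
endfacet
facet normal -0.990 -0.125 0.062
outer loop
vertex 2.821 -2.914 -1.448
vertex 2.875 -3.509 -1.791
vertex 3.11 -4.317 0.343
endloop
endfacet
facet normal 0.256 0.499 -0.828
outer loop
vertex 2.875 -3.509 -1.791
vertex 3.65 -3.263 -1.403
vertex 3.383 -3.96 -1.906
endloop
endfacet
facet normal -0.675 -0.711 -0.195
outer loop
vertex 2.875 -3.509 -1.791
vertex 3.383 -3.96 -1.906
vertex 3.11 -4.317 0.343
endloop
endfacet
facet normal 0.255 0.500 -0.828
outer loop
vertex 3.383 -3.96 -1.906
vertex 3.65 -3.263 -1.403
vertex 4.047 -4.003 -1.727
endloop
endfacet
facet normal -0.021 -0.987 -0.159
outer loop
vertex 3.383 -3.96 -1.906
vertex 4.047 -4.003 -1.727
vertex 3.11 -4.317 0.343
endloop
endfacet
facet normal 0.256 0.500 -0.828
outer loop
vertex 4.047 -4.003 -1.727
vertex 3.65 -3.263 -1.403
vertex 4.478 -3.612 -1.358
endloop
endfacet
facet normal 0.592 -0.792 0.148
outer loop
vertex 4.047 -4.003 -1.727
vertex 4.478 -3.612 -1.358
vertex 3.11 -4.317 0.343
endloop
endfacet

endsolid


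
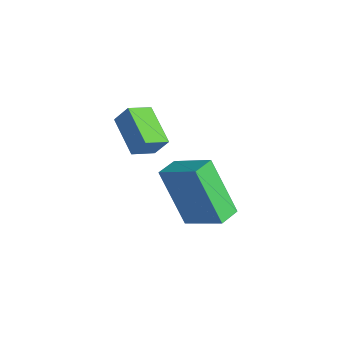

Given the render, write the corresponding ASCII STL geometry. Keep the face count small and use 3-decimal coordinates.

solid 
facet normal -0.373 -0.432 -0.821
outer loop
vertex -2.457 -1.421 -1.961
vertex -2.64 -0.555 -2.333
vertex -1.05 -1.403 -2.609
endloop
endfacet
facet normal 0.190 -0.902 0.387
outer loop
vertex -0.74 -1.045 -1.927
vertex -2.457 -1.421 -1.961
vertex -1.05 -1.403 -2.609
endloop
endfacet
facet normal -0.373 -0.431 -0.822
outer loop
vertex -1.05 -1.403 -2.609
vertex -2.64 -0.555 -2.333
vertex -1.232 -0.537 -2.981
endloop
endfacet
facet normal 0.908 0.011 -0.419
outer loop
vertex -1.232 -0.537 -2.981
vertex -0.74 -1.045 -1.927
vertex -1.05 -1.403 -2.609
endloop
endfacet
facet normal -0.908 -0.012 0.419
outer loop
vertex -2.457 -1.421 -1.961
vertex -2.33 -0.197 -1.651
vertex -2.64 -0.555 -2.333
endloop
endfacet
facet normal 0.190 -0.902 0.388
outer loop
vertex -2.148 -1.063 -1.279
vertex -2.457 -1.421 -1.961
vertex -0.74 -1.045 -1.927
endloop
endfacet
facet normal -0.909 -0.012 0.418
outer loop
vertex -2.148 -1.063 -1.279
vertex -2.33 -0.197 -1.651
vertex -2.457 -1.421 -1.961
endloop
endfacet
facet normal -0.190 0.902 -0.387
outer loop
vertex -2.64 -0.555 -2.333
vertex -2.33 -0.197 -1.651
vertex -1.232 -0.537 -2.981
endloop
endfacet
facet normal 0.908 0.012 -0.418
outer loop
vertex -0.923 -0.179 -2.299
vertex -0.74 -1.045 -1.927
vertex -1.232 -0.537 -2.981
endloop
endfacet
facet normal -0.190 0.902 -0.387
outer loop
vertex -1.232 -0.537 -2.981
vertex -2.33 -0.197 -1.651
vertex -0.923 -0.179 -2.299
endloop
endfacet
facet normal 0.373 0.432 0.822
outer loop
vertex -0.923 -0.179 -2.299
vertex -2.148 -1.063 -1.279
vertex -0.74 -1.045 -1.927
endloop
endfacet
facet normal 0.373 0.431 0.822
outer loop
vertex -2.33 -0.197 -1.651
vertex -2.148 -1.063 -1.279
vertex -0.923 -0.179 -2.299
endloop
endfacet
facet normal -0.517 0.855 -0.023
outer loop
vertex 0.085 -0.428 -2.378
vertex 1.246 0.294 -1.649
vertex 0.99 0.067 -4.31
endloop
endfacet
facet normal -0.749 -0.466 -0.470
outer loop
vertex 1.414 -0.634 -4.291
vertex 0.085 -0.428 -2.378
vertex 0.99 0.067 -4.31
endloop
endfacet
facet normal -0.517 0.855 -0.023
outer loop
vertex 0.99 0.067 -4.31
vertex 1.246 0.294 -1.649
vertex 2.151 0.789 -3.581
endloop
endfacet
facet normal 0.413 0.226 -0.882
outer loop
vertex 2.151 0.789 -3.581
vertex 1.414 -0.634 -4.291
vertex 0.99 0.067 -4.31
endloop
endfacet
facet normal -0.413 -0.226 0.882
outer loop
vertex 0.085 -0.428 -2.378
vertex 1.67 -0.407 -1.63
vertex 1.246 0.294 -1.649
endloop
endfacet
facet normal -0.749 -0.466 -0.470
outer loop
vertex 0.509 -1.129 -2.359
vertex 0.085 -0.428 -2.378
vertex 1.414 -0.634 -4.291
endloop
endfacet
facet normal -0.413 -0.226 0.882
outer loop
vertex 0.509 -1.129 -2.359
vertex 1.67 -0.407 -1.63
vertex 0.085 -0.428 -2.378
endloop
endfacet
facet normal 0.749 0.466 0.470
outer loop
vertex 1.246 0.294 -1.649
vertex 1.67 -0.407 -1.63
vertex 2.151 0.789 -3.581
endloop
endfacet
facet normal 0.413 0.226 -0.882
outer loop
vertex 2.575 0.088 -3.562
vertex 1.414 -0.634 -4.291
vertex 2.151 0.789 -3.581
endloop
endfacet
facet normal 0.749 0.466 0.470
outer loop
vertex 2.151 0.789 -3.581
vertex 1.67 -0.407 -1.63
vertex 2.575 0.088 -3.562
endloop
endfacet
facet normal 0.517 -0.855 0.023
outer loop
vertex 2.575 0.088 -3.562
vertex 0.509 -1.129 -2.359
vertex 1.414 -0.634 -4.291
endloop
endfacet
facet normal 0.517 -0.855 0.023
outer loop
vertex 1.67 -0.407 -1.63
vertex 0.509 -1.129 -2.359
vertex 2.575 0.088 -3.562
endloop
endfacet

endsolid


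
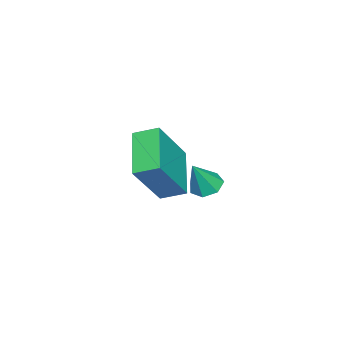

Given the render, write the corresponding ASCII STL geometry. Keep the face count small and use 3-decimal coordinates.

solid 
facet normal -0.803 -0.377 0.463
outer loop
vertex -0.21 -3.787 2.498
vertex -0.412 -2.935 2.841
vertex -1.385 -3.377 0.793
endloop
endfacet
facet normal 0.214 -0.906 -0.366
outer loop
vertex 0.132 -2.665 -0.081
vertex -0.21 -3.787 2.498
vertex -1.385 -3.377 0.793
endloop
endfacet
facet normal -0.802 -0.377 0.463
outer loop
vertex -1.385 -3.377 0.793
vertex -0.412 -2.935 2.841
vertex -1.587 -2.526 1.137
endloop
endfacet
facet normal -0.557 0.194 -0.808
outer loop
vertex -1.587 -2.526 1.137
vertex 0.132 -2.665 -0.081
vertex -1.385 -3.377 0.793
endloop
endfacet
facet normal 0.556 -0.193 0.808
outer loop
vertex -0.21 -3.787 2.498
vertex 1.105 -2.223 1.967
vertex -0.412 -2.935 2.841
endloop
endfacet
facet normal 0.215 -0.906 -0.366
outer loop
vertex 1.307 -3.074 1.623
vertex -0.21 -3.787 2.498
vertex 0.132 -2.665 -0.081
endloop
endfacet
facet normal 0.557 -0.194 0.807
outer loop
vertex 1.307 -3.074 1.623
vertex 1.105 -2.223 1.967
vertex -0.21 -3.787 2.498
endloop
endfacet
facet normal -0.215 0.906 0.365
outer loop
vertex -0.412 -2.935 2.841
vertex 1.105 -2.223 1.967
vertex -1.587 -2.526 1.137
endloop
endfacet
facet normal -0.557 0.193 -0.808
outer loop
vertex -0.07 -1.813 0.262
vertex 0.132 -2.665 -0.081
vertex -1.587 -2.526 1.137
endloop
endfacet
facet normal -0.215 0.906 0.366
outer loop
vertex -1.587 -2.526 1.137
vertex 1.105 -2.223 1.967
vertex -0.07 -1.813 0.262
endloop
endfacet
facet normal 0.802 0.377 -0.463
outer loop
vertex -0.07 -1.813 0.262
vertex 1.307 -3.074 1.623
vertex 0.132 -2.665 -0.081
endloop
endfacet
facet normal 0.802 0.377 -0.462
outer loop
vertex 1.105 -2.223 1.967
vertex 1.307 -3.074 1.623
vertex -0.07 -1.813 0.262
endloop
endfacet
facet normal -0.453 0.180 -0.873
outer loop
vertex -3.236 -3.071 -1.82
vertex -3.627 -2.654 -1.531
vertex -3.058 -2.546 -1.804
endloop
endfacet
facet normal 0.942 -0.316 -0.117
outer loop
vertex -3.236 -3.071 -1.82
vertex -3.058 -2.546 -1.804
vertex -2.993 -2.906 -0.309
endloop
endfacet
facet normal -0.453 0.180 -0.873
outer loop
vertex -3.058 -2.546 -1.804
vertex -3.627 -2.654 -1.531
vertex -3.307 -2.102 -1.583
endloop
endfacet
facet normal 0.885 0.460 0.072
outer loop
vertex -3.058 -2.546 -1.804
vertex -3.307 -2.102 -1.583
vertex -2.993 -2.906 -0.309
endloop
endfacet
facet normal -0.452 0.180 -0.874
outer loop
vertex -3.307 -2.102 -1.583
vertex -3.627 -2.654 -1.531
vertex -3.798 -2.073 -1.323
endloop
endfacet
facet normal 0.292 0.840 0.458
outer loop
vertex -3.307 -2.102 -1.583
vertex -3.798 -2.073 -1.323
vertex -2.993 -2.906 -0.309
endloop
endfacet
facet normal -0.453 0.180 -0.873
outer loop
vertex -3.798 -2.073 -1.323
vertex -3.627 -2.654 -1.531
vertex -4.159 -2.482 -1.22
endloop
endfacet
facet normal -0.391 0.534 0.749
outer loop
vertex -3.798 -2.073 -1.323
vertex -4.159 -2.482 -1.22
vertex -2.993 -2.906 -0.309
endloop
endfacet
facet normal -0.452 0.181 -0.873
outer loop
vertex -4.159 -2.482 -1.22
vertex -3.627 -2.654 -1.531
vertex -4.12 -3.021 -1.352
endloop
endfacet
facet normal -0.649 -0.225 0.726
outer loop
vertex -4.159 -2.482 -1.22
vertex -4.12 -3.021 -1.352
vertex -2.993 -2.906 -0.309
endloop
endfacet
facet normal -0.451 0.180 -0.874
outer loop
vertex -4.12 -3.021 -1.352
vertex -3.627 -2.654 -1.531
vertex -3.709 -3.283 -1.618
endloop
endfacet
facet normal -0.289 -0.866 0.407
outer loop
vertex -4.12 -3.021 -1.352
vertex -3.709 -3.283 -1.618
vertex -2.993 -2.906 -0.309
endloop
endfacet
facet normal -0.453 0.180 -0.873
outer loop
vertex -3.709 -3.283 -1.618
vertex -3.627 -2.654 -1.531
vertex -3.236 -3.071 -1.82
endloop
endfacet
facet normal 0.420 -0.907 0.032
outer loop
vertex -3.709 -3.283 -1.618
vertex -3.236 -3.071 -1.82
vertex -2.993 -2.906 -0.309
endloop
endfacet

endsolid


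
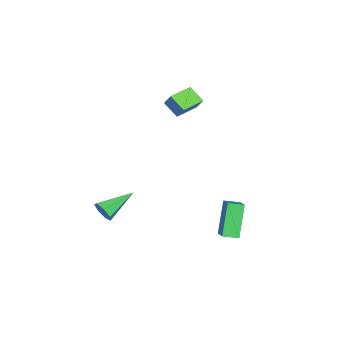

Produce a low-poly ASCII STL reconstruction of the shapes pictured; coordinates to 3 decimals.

solid 
facet normal -0.839 0.541 0.054
outer loop
vertex -4.513 -0.853 4.371
vertex -4.071 -0.108 3.777
vertex -4.813 -1.246 3.655
endloop
endfacet
facet normal -0.422 -0.709 0.566
outer loop
vertex -3.689 -1.972 3.583
vertex -4.513 -0.853 4.371
vertex -4.813 -1.246 3.655
endloop
endfacet
facet normal -0.839 0.541 0.054
outer loop
vertex -4.813 -1.246 3.655
vertex -4.071 -0.108 3.777
vertex -4.371 -0.501 3.061
endloop
endfacet
facet normal -0.345 -0.452 -0.823
outer loop
vertex -4.371 -0.501 3.061
vertex -3.689 -1.972 3.583
vertex -4.813 -1.246 3.655
endloop
endfacet
facet normal 0.345 0.452 0.823
outer loop
vertex -4.513 -0.853 4.371
vertex -2.947 -0.834 3.705
vertex -4.071 -0.108 3.777
endloop
endfacet
facet normal -0.422 -0.709 0.566
outer loop
vertex -3.389 -1.579 4.299
vertex -4.513 -0.853 4.371
vertex -3.689 -1.972 3.583
endloop
endfacet
facet normal 0.345 0.452 0.823
outer loop
vertex -3.389 -1.579 4.299
vertex -2.947 -0.834 3.705
vertex -4.513 -0.853 4.371
endloop
endfacet
facet normal 0.422 0.709 -0.566
outer loop
vertex -4.071 -0.108 3.777
vertex -2.947 -0.834 3.705
vertex -4.371 -0.501 3.061
endloop
endfacet
facet normal -0.345 -0.452 -0.823
outer loop
vertex -3.247 -1.227 2.989
vertex -3.689 -1.972 3.583
vertex -4.371 -0.501 3.061
endloop
endfacet
facet normal 0.422 0.709 -0.566
outer loop
vertex -4.371 -0.501 3.061
vertex -2.947 -0.834 3.705
vertex -3.247 -1.227 2.989
endloop
endfacet
facet normal 0.839 -0.541 -0.054
outer loop
vertex -3.247 -1.227 2.989
vertex -3.389 -1.579 4.299
vertex -3.689 -1.972 3.583
endloop
endfacet
facet normal 0.839 -0.541 -0.054
outer loop
vertex -2.947 -0.834 3.705
vertex -3.389 -1.579 4.299
vertex -3.247 -1.227 2.989
endloop
endfacet
facet normal -0.804 -0.333 -0.492
outer loop
vertex -2.016 1.379 -1.93
vertex -2.243 2.162 -2.089
vertex -0.971 1.34 -3.611
endloop
endfacet
facet normal 0.272 -0.943 0.191
outer loop
vertex 0.043 1.758 -2.991
vertex -2.016 1.379 -1.93
vertex -0.971 1.34 -3.611
endloop
endfacet
facet normal -0.804 -0.333 -0.493
outer loop
vertex -0.971 1.34 -3.611
vertex -2.243 2.162 -2.089
vertex -1.197 2.122 -3.77
endloop
endfacet
facet normal 0.528 -0.020 -0.849
outer loop
vertex -1.197 2.122 -3.77
vertex 0.043 1.758 -2.991
vertex -0.971 1.34 -3.611
endloop
endfacet
facet normal -0.527 0.020 0.849
outer loop
vertex -2.016 1.379 -1.93
vertex -1.229 2.58 -1.469
vertex -2.243 2.162 -2.089
endloop
endfacet
facet normal 0.272 -0.943 0.192
outer loop
vertex -1.003 1.798 -1.31
vertex -2.016 1.379 -1.93
vertex 0.043 1.758 -2.991
endloop
endfacet
facet normal -0.528 0.020 0.849
outer loop
vertex -1.003 1.798 -1.31
vertex -1.229 2.58 -1.469
vertex -2.016 1.379 -1.93
endloop
endfacet
facet normal -0.272 0.943 -0.192
outer loop
vertex -2.243 2.162 -2.089
vertex -1.229 2.58 -1.469
vertex -1.197 2.122 -3.77
endloop
endfacet
facet normal 0.528 -0.019 -0.849
outer loop
vertex -0.184 2.541 -3.15
vertex 0.043 1.758 -2.991
vertex -1.197 2.122 -3.77
endloop
endfacet
facet normal -0.273 0.943 -0.191
outer loop
vertex -1.197 2.122 -3.77
vertex -1.229 2.58 -1.469
vertex -0.184 2.541 -3.15
endloop
endfacet
facet normal 0.804 0.333 0.492
outer loop
vertex -0.184 2.541 -3.15
vertex -1.003 1.798 -1.31
vertex 0.043 1.758 -2.991
endloop
endfacet
facet normal 0.804 0.333 0.492
outer loop
vertex -1.229 2.58 -1.469
vertex -1.003 1.798 -1.31
vertex -0.184 2.541 -3.15
endloop
endfacet
facet normal 0.710 -0.621 -0.332
outer loop
vertex 1.076 -3.812 -1.2
vertex 0.698 -3.983 -1.688
vertex 1.126 -3.508 -1.662
endloop
endfacet
facet normal 0.464 0.716 0.521
outer loop
vertex 1.076 -3.812 -1.2
vertex 1.126 -3.508 -1.662
vertex -0.658 -2.797 -1.052
endloop
endfacet
facet normal 0.709 -0.621 -0.334
outer loop
vertex 1.126 -3.508 -1.662
vertex 0.698 -3.983 -1.688
vertex 0.853 -3.561 -2.143
endloop
endfacet
facet normal 0.279 0.924 -0.260
outer loop
vertex 1.126 -3.508 -1.662
vertex 0.853 -3.561 -2.143
vertex -0.658 -2.797 -1.052
endloop
endfacet
facet normal 0.710 -0.620 -0.333
outer loop
vertex 0.853 -3.561 -2.143
vertex 0.698 -3.983 -1.688
vertex 0.464 -3.932 -2.282
endloop
endfacet
facet normal -0.269 0.573 -0.774
outer loop
vertex 0.853 -3.561 -2.143
vertex 0.464 -3.932 -2.282
vertex -0.658 -2.797 -1.052
endloop
endfacet
facet normal 0.710 -0.621 -0.333
outer loop
vertex 0.464 -3.932 -2.282
vertex 0.698 -3.983 -1.688
vertex 0.251 -4.341 -1.973
endloop
endfacet
facet normal -0.771 -0.076 -0.633
outer loop
vertex 0.464 -3.932 -2.282
vertex 0.251 -4.341 -1.973
vertex -0.658 -2.797 -1.052
endloop
endfacet
facet normal 0.710 -0.621 -0.333
outer loop
vertex 0.251 -4.341 -1.973
vertex 0.698 -3.983 -1.688
vertex 0.374 -4.481 -1.45
endloop
endfacet
facet normal -0.845 -0.531 0.057
outer loop
vertex 0.251 -4.341 -1.973
vertex 0.374 -4.481 -1.45
vertex -0.658 -2.797 -1.052
endloop
endfacet
facet normal 0.710 -0.621 -0.332
outer loop
vertex 0.374 -4.481 -1.45
vertex 0.698 -3.983 -1.688
vertex 0.741 -4.245 -1.106
endloop
endfacet
facet normal -0.438 -0.452 0.777
outer loop
vertex 0.374 -4.481 -1.45
vertex 0.741 -4.245 -1.106
vertex -0.658 -2.797 -1.052
endloop
endfacet
facet normal 0.710 -0.621 -0.332
outer loop
vertex 0.741 -4.245 -1.106
vertex 0.698 -3.983 -1.688
vertex 1.076 -3.812 -1.2
endloop
endfacet
facet normal 0.144 0.102 0.984
outer loop
vertex 0.741 -4.245 -1.106
vertex 1.076 -3.812 -1.2
vertex -0.658 -2.797 -1.052
endloop
endfacet

endsolid


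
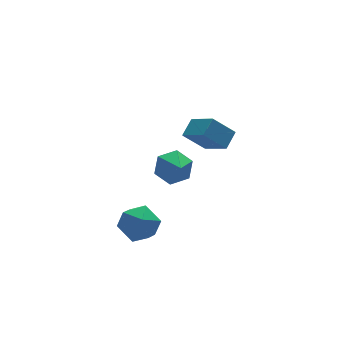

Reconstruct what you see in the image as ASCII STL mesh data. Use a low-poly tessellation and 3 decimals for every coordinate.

solid 
facet normal -0.115 -0.013 0.993
outer loop
vertex -3.646 -2.832 -2.778
vertex -3.088 -3.915 -2.727
vertex -2.435 -2.888 -2.638
endloop
endfacet
facet normal -0.057 0.657 0.752
outer loop
vertex -3.646 -2.832 -2.778
vertex -2.435 -2.888 -2.638
vertex -2.924 -2.065 -3.394
endloop
endfacet
facet normal -0.577 0.767 0.279
outer loop
vertex -3.646 -2.832 -2.778
vertex -2.924 -2.065 -3.394
vertex -3.879 -2.582 -3.949
endloop
endfacet
facet normal -0.960 0.166 0.226
outer loop
vertex -3.646 -2.832 -2.778
vertex -3.879 -2.582 -3.949
vertex -3.98 -3.726 -3.537
endloop
endfacet
facet normal -0.674 -0.316 0.668
outer loop
vertex -3.646 -2.832 -2.778
vertex -3.98 -3.726 -3.537
vertex -3.088 -3.915 -2.727
endloop
endfacet
facet normal 0.567 0.714 0.410
outer loop
vertex -2.924 -2.065 -3.394
vertex -2.435 -2.888 -2.638
vertex -1.92 -2.674 -3.723
endloop
endfacet
facet normal 0.472 -0.369 0.801
outer loop
vertex -2.435 -2.888 -2.638
vertex -3.088 -3.915 -2.727
vertex -2.021 -3.818 -3.311
endloop
endfacet
facet normal -0.431 -0.859 0.274
outer loop
vertex -3.088 -3.915 -2.727
vertex -3.98 -3.726 -3.537
vertex -2.976 -4.335 -3.866
endloop
endfacet
facet normal -0.894 -0.080 -0.440
outer loop
vertex -3.98 -3.726 -3.537
vertex -3.879 -2.582 -3.949
vertex -3.465 -3.512 -4.622
endloop
endfacet
facet normal -0.276 0.893 -0.356
outer loop
vertex -3.879 -2.582 -3.949
vertex -2.924 -2.065 -3.394
vertex -2.812 -2.485 -4.533
endloop
endfacet
facet normal 0.960 -0.166 -0.226
outer loop
vertex -2.254 -3.568 -4.482
vertex -1.92 -2.674 -3.723
vertex -2.021 -3.818 -3.311
endloop
endfacet
facet normal 0.577 -0.767 -0.279
outer loop
vertex -2.254 -3.568 -4.482
vertex -2.021 -3.818 -3.311
vertex -2.976 -4.335 -3.866
endloop
endfacet
facet normal 0.057 -0.657 -0.752
outer loop
vertex -2.254 -3.568 -4.482
vertex -2.976 -4.335 -3.866
vertex -3.465 -3.512 -4.622
endloop
endfacet
facet normal 0.115 0.013 -0.993
outer loop
vertex -2.254 -3.568 -4.482
vertex -3.465 -3.512 -4.622
vertex -2.812 -2.485 -4.533
endloop
endfacet
facet normal 0.674 0.316 -0.668
outer loop
vertex -2.254 -3.568 -4.482
vertex -2.812 -2.485 -4.533
vertex -1.92 -2.674 -3.723
endloop
endfacet
facet normal 0.894 0.080 0.440
outer loop
vertex -2.021 -3.818 -3.311
vertex -1.92 -2.674 -3.723
vertex -2.435 -2.888 -2.638
endloop
endfacet
facet normal 0.276 -0.893 0.356
outer loop
vertex -2.976 -4.335 -3.866
vertex -2.021 -3.818 -3.311
vertex -3.088 -3.915 -2.727
endloop
endfacet
facet normal -0.567 -0.714 -0.410
outer loop
vertex -3.465 -3.512 -4.622
vertex -2.976 -4.335 -3.866
vertex -3.98 -3.726 -3.537
endloop
endfacet
facet normal -0.472 0.369 -0.801
outer loop
vertex -2.812 -2.485 -4.533
vertex -3.465 -3.512 -4.622
vertex -3.879 -2.582 -3.949
endloop
endfacet
facet normal 0.431 0.859 -0.274
outer loop
vertex -1.92 -2.674 -3.723
vertex -2.812 -2.485 -4.533
vertex -2.924 -2.065 -3.394
endloop
endfacet
facet normal 0.121 0.810 -0.573
outer loop
vertex 0.368 -2.498 -0.462
vertex -0.67 -2.451 -0.615
vertex -0.234 -1.943 0.195
endloop
endfacet
facet normal 0.627 -0.209 0.751
outer loop
vertex 0.368 -2.498 -0.462
vertex -0.234 -1.943 0.195
vertex -0.85 -3.649 0.235
endloop
endfacet
facet normal 0.122 0.810 -0.574
outer loop
vertex -0.234 -1.943 0.195
vertex -0.67 -2.451 -0.615
vertex -1.272 -1.895 0.042
endloop
endfacet
facet normal -0.142 0.074 0.987
outer loop
vertex -0.234 -1.943 0.195
vertex -1.272 -1.895 0.042
vertex -0.85 -3.649 0.235
endloop
endfacet
facet normal 0.121 0.810 -0.574
outer loop
vertex -1.272 -1.895 0.042
vertex -0.67 -2.451 -0.615
vertex -1.708 -2.403 -0.767
endloop
endfacet
facet normal -0.832 -0.141 0.537
outer loop
vertex -1.272 -1.895 0.042
vertex -1.708 -2.403 -0.767
vertex -0.85 -3.649 0.235
endloop
endfacet
facet normal 0.121 0.810 -0.574
outer loop
vertex -1.708 -2.403 -0.767
vertex -0.67 -2.451 -0.615
vertex -1.105 -2.959 -1.424
endloop
endfacet
facet normal -0.754 -0.640 -0.150
outer loop
vertex -1.708 -2.403 -0.767
vertex -1.105 -2.959 -1.424
vertex -0.85 -3.649 0.235
endloop
endfacet
facet normal 0.121 0.810 -0.574
outer loop
vertex -1.105 -2.959 -1.424
vertex -0.67 -2.451 -0.615
vertex -0.068 -3.006 -1.271
endloop
endfacet
facet normal 0.015 -0.922 -0.386
outer loop
vertex -1.105 -2.959 -1.424
vertex -0.068 -3.006 -1.271
vertex -0.85 -3.649 0.235
endloop
endfacet
facet normal 0.121 0.810 -0.574
outer loop
vertex -0.068 -3.006 -1.271
vertex -0.67 -2.451 -0.615
vertex 0.368 -2.498 -0.462
endloop
endfacet
facet normal 0.705 -0.707 0.064
outer loop
vertex -0.068 -3.006 -1.271
vertex 0.368 -2.498 -0.462
vertex -0.85 -3.649 0.235
endloop
endfacet
facet normal -0.698 -0.505 -0.508
outer loop
vertex 2.617 0.738 -1.447
vertex 2.168 2.325 -2.41
vertex 3.781 0.338 -2.649
endloop
endfacet
facet normal 0.235 -0.831 0.504
outer loop
vertex 4.632 0.955 -2.03
vertex 2.617 0.738 -1.447
vertex 3.781 0.338 -2.649
endloop
endfacet
facet normal -0.698 -0.506 -0.507
outer loop
vertex 3.781 0.338 -2.649
vertex 2.168 2.325 -2.41
vertex 3.331 1.925 -3.612
endloop
endfacet
facet normal 0.677 -0.232 -0.699
outer loop
vertex 3.331 1.925 -3.612
vertex 4.632 0.955 -2.03
vertex 3.781 0.338 -2.649
endloop
endfacet
facet normal -0.677 0.232 0.699
outer loop
vertex 2.617 0.738 -1.447
vertex 3.019 2.942 -1.791
vertex 2.168 2.325 -2.41
endloop
endfacet
facet normal 0.235 -0.831 0.504
outer loop
vertex 3.469 1.355 -0.828
vertex 2.617 0.738 -1.447
vertex 4.632 0.955 -2.03
endloop
endfacet
facet normal -0.676 0.232 0.699
outer loop
vertex 3.469 1.355 -0.828
vertex 3.019 2.942 -1.791
vertex 2.617 0.738 -1.447
endloop
endfacet
facet normal -0.236 0.831 -0.504
outer loop
vertex 2.168 2.325 -2.41
vertex 3.019 2.942 -1.791
vertex 3.331 1.925 -3.612
endloop
endfacet
facet normal 0.676 -0.233 -0.699
outer loop
vertex 4.183 2.542 -2.993
vertex 4.632 0.955 -2.03
vertex 3.331 1.925 -3.612
endloop
endfacet
facet normal -0.235 0.831 -0.504
outer loop
vertex 3.331 1.925 -3.612
vertex 3.019 2.942 -1.791
vertex 4.183 2.542 -2.993
endloop
endfacet
facet normal 0.698 0.505 0.507
outer loop
vertex 4.183 2.542 -2.993
vertex 3.469 1.355 -0.828
vertex 4.632 0.955 -2.03
endloop
endfacet
facet normal 0.698 0.506 0.507
outer loop
vertex 3.019 2.942 -1.791
vertex 3.469 1.355 -0.828
vertex 4.183 2.542 -2.993
endloop
endfacet

endsolid
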